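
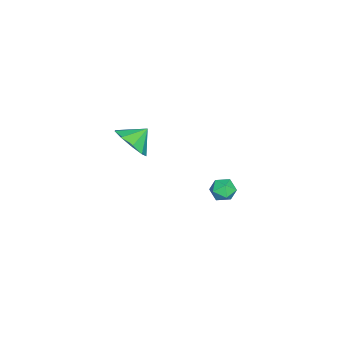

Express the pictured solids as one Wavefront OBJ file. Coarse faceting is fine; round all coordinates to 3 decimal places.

v -0.763 4.247 -4.378
v -0.299 4.148 -3.901
v -1.441 3.572 -3.859
v -0.977 3.473 -3.382
v -1.28 4.071 -3.437
v -0.861 4.488 -3.758
v -0.879 3.232 -4.002
v -0.46 3.649 -4.323
v -0.37 3.52 -3.669
v -0.619 4.039 -3.319
v -1.121 3.681 -4.441
v -1.37 4.2 -4.091
v 3.333 0.875 1.996
v 3.882 0.65 2.725
v 2.767 1.465 2.604
v 4.111 1.174 2.43
v 3.976 1.557 1.932
v 3.541 1.621 1.464
v 3.008 1.336 1.244
v 2.627 0.835 1.377
v 2.577 0.352 1.799
v 2.881 0.114 2.313
v 3.396 0.232 2.679
f 1 12 6
f 1 6 2
f 1 2 8
f 1 8 11
f 1 11 12
f 2 6 10
f 6 12 5
f 12 11 3
f 11 8 7
f 8 2 9
f 4 10 5
f 4 5 3
f 4 3 7
f 4 7 9
f 4 9 10
f 5 10 6
f 3 5 12
f 7 3 11
f 9 7 8
f 10 9 2
f 14 13 16
f 14 16 15
f 16 13 17
f 16 17 15
f 17 13 18
f 17 18 15
f 18 13 19
f 18 19 15
f 19 13 20
f 19 20 15
f 20 13 21
f 20 21 15
f 21 13 22
f 21 22 15
f 22 13 23
f 22 23 15
f 23 13 14
f 23 14 15



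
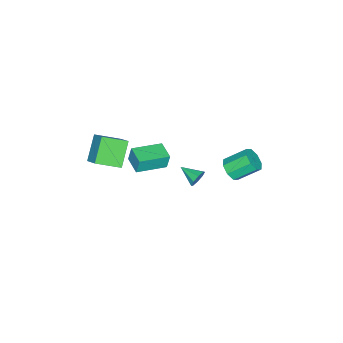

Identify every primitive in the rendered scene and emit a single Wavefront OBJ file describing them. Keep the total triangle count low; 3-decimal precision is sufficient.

v -3.024 -1.174 -4.058
v -2.768 -1.374 -4.598
v -3.196 -2.406 -3.682
v -2.44 -1.314 -4.249
v -2.454 -1.172 -3.789
v -2.801 -1.031 -3.486
v -3.279 -0.974 -3.517
v -3.607 -1.033 -3.866
v -3.593 -1.175 -4.326
v -3.246 -1.316 -4.629
v -3.299 0.767 -2.369
v -2.681 1.254 -2.514
v -3.343 2.38 -1.555
v -3.961 1.893 -1.411
v -3.137 1.328 -2.916
v -3.799 2.454 -1.957
v -3.688 1.074 -2.998
v -4.35 2.2 -2.039
v -4.011 0.64 -2.711
v -4.673 1.766 -1.752
v -3.917 0.28 -2.225
v -4.579 1.406 -1.266
v -3.461 0.206 -1.823
v -4.123 1.332 -0.864
v -2.91 0.46 -1.741
v -3.572 1.586 -0.782
v -2.587 0.894 -2.028
v -3.249 2.02 -1.069
v 0.616 -3.7 0.192
v 0.525 -3.539 1.185
v -0.828 -2.554 -0.125
v -0.918 -2.393 0.868
v 1.358 -2.787 0.112
v 1.268 -2.626 1.105
v -0.085 -1.641 -0.205
v -0.176 -1.48 0.788
v 3.837 -4.389 2.793
v 2.63 -4.627 3.966
v 2.986 -3.237 2.151
v 1.779 -3.474 3.324
v 4.381 -3.586 3.516
v 3.174 -3.823 4.689
v 3.53 -2.433 2.874
v 2.323 -2.671 4.047
f 2 1 4
f 2 4 3
f 4 1 5
f 4 5 3
f 5 1 6
f 5 6 3
f 6 1 7
f 6 7 3
f 7 1 8
f 7 8 3
f 8 1 9
f 8 9 3
f 9 1 10
f 9 10 3
f 10 1 2
f 10 2 3
f 12 11 15
f 12 15 13
f 13 15 16
f 13 16 14
f 15 11 17
f 15 17 16
f 16 17 18
f 16 18 14
f 17 11 19
f 17 19 18
f 18 19 20
f 18 20 14
f 19 11 21
f 19 21 20
f 20 21 22
f 20 22 14
f 21 11 23
f 21 23 22
f 22 23 24
f 22 24 14
f 23 11 25
f 23 25 24
f 24 25 26
f 24 26 14
f 25 11 27
f 25 27 26
f 26 27 28
f 26 28 14
f 27 11 12
f 27 12 28
f 28 12 13
f 28 13 14
f 30 32 29
f 33 30 29
f 29 32 31
f 31 33 29
f 30 36 32
f 34 30 33
f 34 36 30
f 32 36 31
f 35 33 31
f 31 36 35
f 35 34 33
f 36 34 35
f 38 40 37
f 41 38 37
f 37 40 39
f 39 41 37
f 38 44 40
f 42 38 41
f 42 44 38
f 40 44 39
f 43 41 39
f 39 44 43
f 43 42 41
f 44 42 43



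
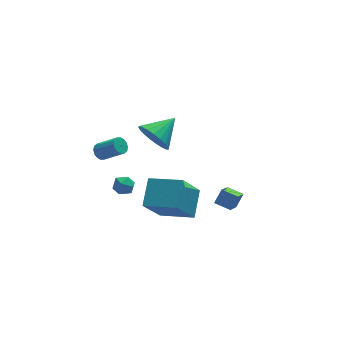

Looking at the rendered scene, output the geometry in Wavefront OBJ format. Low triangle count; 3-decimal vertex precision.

v -0.498 -0.973 3.482
v 0.043 -1.377 2.719
v 0.878 -0.367 4.138
v -0.052 -0.994 2.565
v -0.225 -0.607 2.57
v -0.445 -0.282 2.733
v -0.674 -0.078 3.026
v -0.873 -0.028 3.397
v -1.007 -0.141 3.783
v -1.053 -0.398 4.117
v -1.003 -0.755 4.342
v -0.866 -1.149 4.417
v -0.665 -1.512 4.332
v -0.435 -1.783 4.099
v -0.217 -1.913 3.76
v -0.047 -1.881 3.372
v 0.045 -1.691 3.004
v -2.593 -0.95 0.298
v -2.041 -0.848 0.608
v -2.479 -1.972 0.432
v -1.927 -1.87 0.742
v -2.482 -1.696 1.011
v -2.553 -1.064 0.928
v -1.967 -1.756 0.112
v -2.038 -1.124 0.029
v -1.654 -1.346 0.493
v -1.972 -1.309 1.048
v -2.548 -1.511 -0.008
v -2.866 -1.474 0.547
v -2.014 3.197 -1.012
v -1.734 3.013 -1.423
v -0.845 2.259 -0.478
v -1.126 2.443 -0.068
v -1.611 3.247 -1.352
v -0.722 2.494 -0.407
v -1.595 3.468 -1.19
v -0.707 2.715 -0.245
v -1.692 3.617 -0.98
v -0.804 2.863 -0.036
v -1.875 3.652 -0.779
v -0.987 2.899 0.165
v -2.096 3.566 -0.641
v -1.207 2.812 0.304
v -2.295 3.381 -0.602
v -1.406 2.627 0.343
v -2.418 3.146 -0.673
v -1.529 2.393 0.272
v -2.433 2.925 -0.835
v -1.545 2.172 0.11
v -2.336 2.777 -1.044
v -1.448 2.023 -0.1
v -2.153 2.741 -1.245
v -1.265 1.988 -0.301
v -1.933 2.828 -1.384
v -1.044 2.074 -0.439
v -2.059 -3.76 1.046
v -1.328 -2.545 1.889
v -0.951 -3.179 -0.752
v -0.22 -1.964 0.092
v -0.66 -4.936 1.528
v 0.071 -3.721 2.372
v 0.448 -4.355 -0.269
v 1.179 -3.14 0.574
v 2.558 -1.659 -2.45
v 3.082 -1.344 -1.789
v 3.351 -0.505 -3.628
v 3.874 -0.19 -2.968
v 3.206 -2.31 -2.652
v 3.729 -1.995 -1.992
v 3.998 -1.156 -3.831
v 4.522 -0.841 -3.17
f 2 1 4
f 2 4 3
f 4 1 5
f 4 5 3
f 5 1 6
f 5 6 3
f 6 1 7
f 6 7 3
f 7 1 8
f 7 8 3
f 8 1 9
f 8 9 3
f 9 1 10
f 9 10 3
f 10 1 11
f 10 11 3
f 11 1 12
f 11 12 3
f 12 1 13
f 12 13 3
f 13 1 14
f 13 14 3
f 14 1 15
f 14 15 3
f 15 1 16
f 15 16 3
f 16 1 17
f 16 17 3
f 17 1 2
f 17 2 3
f 18 29 23
f 18 23 19
f 18 19 25
f 18 25 28
f 18 28 29
f 19 23 27
f 23 29 22
f 29 28 20
f 28 25 24
f 25 19 26
f 21 27 22
f 21 22 20
f 21 20 24
f 21 24 26
f 21 26 27
f 22 27 23
f 20 22 29
f 24 20 28
f 26 24 25
f 27 26 19
f 31 30 34
f 31 34 32
f 32 34 35
f 32 35 33
f 34 30 36
f 34 36 35
f 35 36 37
f 35 37 33
f 36 30 38
f 36 38 37
f 37 38 39
f 37 39 33
f 38 30 40
f 38 40 39
f 39 40 41
f 39 41 33
f 40 30 42
f 40 42 41
f 41 42 43
f 41 43 33
f 42 30 44
f 42 44 43
f 43 44 45
f 43 45 33
f 44 30 46
f 44 46 45
f 45 46 47
f 45 47 33
f 46 30 48
f 46 48 47
f 47 48 49
f 47 49 33
f 48 30 50
f 48 50 49
f 49 50 51
f 49 51 33
f 50 30 52
f 50 52 51
f 51 52 53
f 51 53 33
f 52 30 54
f 52 54 53
f 53 54 55
f 53 55 33
f 54 30 31
f 54 31 55
f 55 31 32
f 55 32 33
f 57 59 56
f 60 57 56
f 56 59 58
f 58 60 56
f 57 63 59
f 61 57 60
f 61 63 57
f 59 63 58
f 62 60 58
f 58 63 62
f 62 61 60
f 63 61 62
f 65 67 64
f 68 65 64
f 64 67 66
f 66 68 64
f 65 71 67
f 69 65 68
f 69 71 65
f 67 71 66
f 70 68 66
f 66 71 70
f 70 69 68
f 71 69 70



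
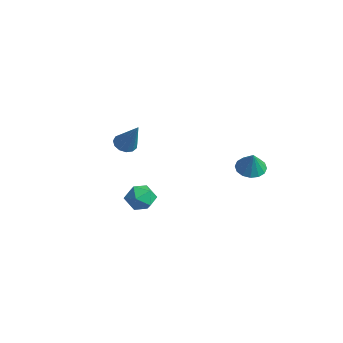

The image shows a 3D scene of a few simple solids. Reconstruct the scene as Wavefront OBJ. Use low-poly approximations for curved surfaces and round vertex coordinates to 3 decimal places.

v 3.677 3.876 0.686
v 4.115 4.542 0.622
v 4.143 3.684 1.874
v 3.754 4.666 0.783
v 3.373 4.578 0.919
v 3.073 4.303 0.992
v 2.935 3.912 0.984
v 2.995 3.512 0.895
v 3.238 3.21 0.751
v 3.599 3.086 0.589
v 3.98 3.173 0.454
v 4.28 3.449 0.38
v 4.418 3.839 0.389
v 4.358 4.239 0.477
v -3.562 0.876 -0.295
v -3.222 0.312 -0.465
v -2.458 1.024 1.415
v -3.028 0.605 -0.616
v -3.002 0.984 -0.665
v -3.155 1.329 -0.597
v -3.437 1.53 -0.432
v -3.758 1.523 -0.224
v -4.017 1.311 -0.038
v -4.132 0.96 0.066
v -4.066 0.583 0.056
v -3.839 0.299 -0.065
v -3.525 0.198 -0.259
v -0.143 0.11 -1.45
v 0.524 0.322 -2.023
v -0.084 -1.282 -1.897
v 0.583 -1.07 -2.47
v 0.731 -1.056 -1.578
v 0.695 -0.196 -1.302
v -0.255 -0.764 -2.618
v -0.291 0.096 -2.342
v 0.455 -0.218 -2.745
v 1.064 -0.399 -2.102
v -0.624 -0.561 -1.818
v -0.015 -0.742 -1.175
f 2 1 4
f 2 4 3
f 4 1 5
f 4 5 3
f 5 1 6
f 5 6 3
f 6 1 7
f 6 7 3
f 7 1 8
f 7 8 3
f 8 1 9
f 8 9 3
f 9 1 10
f 9 10 3
f 10 1 11
f 10 11 3
f 11 1 12
f 11 12 3
f 12 1 13
f 12 13 3
f 13 1 14
f 13 14 3
f 14 1 2
f 14 2 3
f 16 15 18
f 16 18 17
f 18 15 19
f 18 19 17
f 19 15 20
f 19 20 17
f 20 15 21
f 20 21 17
f 21 15 22
f 21 22 17
f 22 15 23
f 22 23 17
f 23 15 24
f 23 24 17
f 24 15 25
f 24 25 17
f 25 15 26
f 25 26 17
f 26 15 27
f 26 27 17
f 27 15 16
f 27 16 17
f 28 39 33
f 28 33 29
f 28 29 35
f 28 35 38
f 28 38 39
f 29 33 37
f 33 39 32
f 39 38 30
f 38 35 34
f 35 29 36
f 31 37 32
f 31 32 30
f 31 30 34
f 31 34 36
f 31 36 37
f 32 37 33
f 30 32 39
f 34 30 38
f 36 34 35
f 37 36 29



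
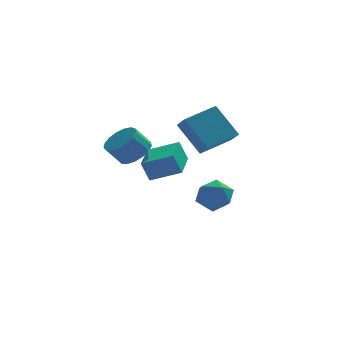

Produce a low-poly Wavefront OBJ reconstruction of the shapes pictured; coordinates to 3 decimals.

v -1.053 -4.377 -0.317
v -1.426 -4.272 0.691
v -0.482 -2.273 -0.323
v -0.855 -2.168 0.685
v 0.335 -4.752 0.235
v -0.038 -4.647 1.243
v 0.906 -2.648 0.229
v 0.533 -2.543 1.237
v 1.091 2.174 0.532
v 1.329 1.312 1.207
v 2.725 3.01 1.024
v 2.963 2.148 1.699
v 2.057 1.212 -1.039
v 2.295 0.35 -0.364
v 3.691 2.048 -0.547
v 3.929 1.186 0.128
v 2.559 -0.629 -2.038
v 3.318 -0.971 -2.61
v 1.482 -1.189 -3.13
v 2.241 -1.531 -3.702
v 2.041 -1.969 -2.814
v 2.706 -1.622 -2.139
v 2.094 -0.538 -3.601
v 2.759 -0.191 -2.926
v 3.03 -0.915 -3.575
v 2.997 -1.799 -3.089
v 1.803 -0.361 -2.651
v 1.77 -1.245 -2.165
v -1.217 -0.442 -0.134
v -0.484 -0.319 0.442
v -1.211 -0.436 1.39
v -1.943 -0.558 0.814
v -0.639 0.098 0.375
v -1.366 -0.019 1.323
v -0.927 0.391 0.191
v -1.653 0.275 1.139
v -1.28 0.494 -0.067
v -2.007 0.377 0.881
v -1.62 0.382 -0.341
v -2.346 0.265 0.607
v -1.866 0.082 -0.567
v -2.593 -0.035 0.381
v -1.965 -0.339 -0.694
v -2.691 -0.456 0.254
v -1.891 -0.783 -0.693
v -2.618 -0.9 0.255
v -1.664 -1.148 -0.563
v -2.39 -1.265 0.385
v -1.333 -1.352 -0.336
v -2.06 -1.469 0.612
v -0.977 -1.347 -0.062
v -1.703 -1.464 0.886
v -0.675 -1.135 0.196
v -1.401 -1.252 1.144
v -0.497 -0.764 0.378
v -1.224 -0.881 1.326
f 2 4 1
f 5 2 1
f 1 4 3
f 3 5 1
f 2 8 4
f 6 2 5
f 6 8 2
f 4 8 3
f 7 5 3
f 3 8 7
f 7 6 5
f 8 6 7
f 10 12 9
f 13 10 9
f 9 12 11
f 11 13 9
f 10 16 12
f 14 10 13
f 14 16 10
f 12 16 11
f 15 13 11
f 11 16 15
f 15 14 13
f 16 14 15
f 17 28 22
f 17 22 18
f 17 18 24
f 17 24 27
f 17 27 28
f 18 22 26
f 22 28 21
f 28 27 19
f 27 24 23
f 24 18 25
f 20 26 21
f 20 21 19
f 20 19 23
f 20 23 25
f 20 25 26
f 21 26 22
f 19 21 28
f 23 19 27
f 25 23 24
f 26 25 18
f 30 29 33
f 30 33 31
f 31 33 34
f 31 34 32
f 33 29 35
f 33 35 34
f 34 35 36
f 34 36 32
f 35 29 37
f 35 37 36
f 36 37 38
f 36 38 32
f 37 29 39
f 37 39 38
f 38 39 40
f 38 40 32
f 39 29 41
f 39 41 40
f 40 41 42
f 40 42 32
f 41 29 43
f 41 43 42
f 42 43 44
f 42 44 32
f 43 29 45
f 43 45 44
f 44 45 46
f 44 46 32
f 45 29 47
f 45 47 46
f 46 47 48
f 46 48 32
f 47 29 49
f 47 49 48
f 48 49 50
f 48 50 32
f 49 29 51
f 49 51 50
f 50 51 52
f 50 52 32
f 51 29 53
f 51 53 52
f 52 53 54
f 52 54 32
f 53 29 55
f 53 55 54
f 54 55 56
f 54 56 32
f 55 29 30
f 55 30 56
f 56 30 31
f 56 31 32



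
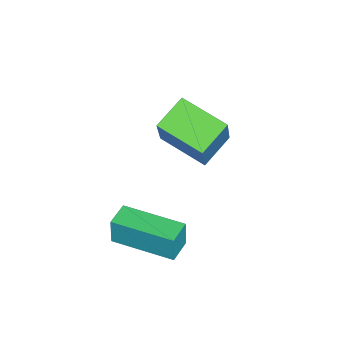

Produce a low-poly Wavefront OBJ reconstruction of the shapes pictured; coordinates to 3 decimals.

v -0.304 -2.197 -3.002
v -0.263 -2.19 -1.943
v -0.082 -0.038 -3.024
v -0.041 -0.032 -1.964
v 0.581 -2.288 -3.036
v 0.622 -2.282 -1.976
v 0.803 -0.13 -3.057
v 0.844 -0.123 -1.998
v -4.491 -1.572 -0.657
v -3.427 -1.317 1.065
v -4.06 0.109 -1.171
v -2.996 0.363 0.55
v -3.384 -2.043 -1.27
v -2.32 -1.789 0.451
v -2.953 -0.363 -1.785
v -1.889 -0.108 -0.063
f 2 4 1
f 5 2 1
f 1 4 3
f 3 5 1
f 2 8 4
f 6 2 5
f 6 8 2
f 4 8 3
f 7 5 3
f 3 8 7
f 7 6 5
f 8 6 7
f 10 12 9
f 13 10 9
f 9 12 11
f 11 13 9
f 10 16 12
f 14 10 13
f 14 16 10
f 12 16 11
f 15 13 11
f 11 16 15
f 15 14 13
f 16 14 15



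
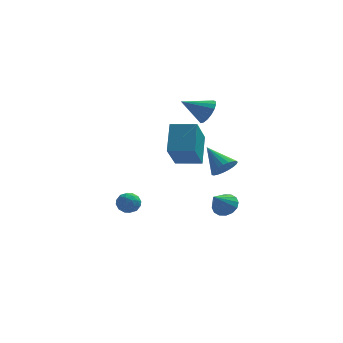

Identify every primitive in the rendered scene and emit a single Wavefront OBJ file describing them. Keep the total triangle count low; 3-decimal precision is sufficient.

v -2.54 0.965 -2.808
v -2.031 1.065 -2.379
v -2.669 -0.045 -2.421
v -2.16 0.055 -1.992
v -2.741 0.385 -1.909
v -2.661 1.009 -2.148
v -2.039 0.011 -2.652
v -1.959 0.635 -2.891
v -1.722 0.475 -2.282
v -2.155 0.707 -1.823
v -2.545 0.313 -2.977
v -2.978 0.545 -2.518
v -2.274 1.103 -2.628
v -2.426 -0.083 -2.172
v -2.767 0.111 -2.124
v -2.468 0.169 -1.871
v -2.644 1.071 -2.492
v -2.346 1.129 -2.239
v -2.762 0.73 -1.963
v -2.354 -0.109 -2.561
v -2.056 -0.051 -2.308
v -2.232 0.851 -2.929
v -1.933 0.909 -2.676
v -1.938 0.29 -2.837
v -1.794 0.816 -2.318
v -1.869 0.222 -2.091
v -1.798 0.196 -2.479
v -1.751 0.563 -2.62
v -2.048 0.952 -2.048
v -2.124 0.358 -1.821
v -2.465 0.552 -1.772
v -2.419 0.919 -1.913
v -1.866 0.605 -1.992
v -2.576 0.662 -2.979
v -2.652 0.068 -2.752
v -2.281 0.101 -2.887
v -2.235 0.468 -3.028
v -2.831 0.798 -2.709
v -2.906 0.204 -2.482
v -2.949 0.457 -2.18
v -2.902 0.824 -2.321
v -2.834 0.415 -2.808
v 2.389 -1.378 -1.529
v 2.922 -1.234 -1.082
v 1.811 -2.142 -0.591
v 2.673 -0.97 -1.021
v 2.348 -0.816 -1.097
v 2.034 -0.813 -1.288
v 1.815 -0.961 -1.543
v 1.75 -1.221 -1.795
v 1.856 -1.523 -1.975
v 2.105 -1.786 -2.036
v 2.431 -1.94 -1.961
v 2.745 -1.944 -1.77
v 2.963 -1.796 -1.514
v 3.028 -1.536 -1.263
v 2.369 0.5 0.069
v 2.797 0.288 0.659
v 1.491 1.46 1.051
v 2.954 0.54 0.552
v 3.009 0.786 0.361
v 2.954 0.982 0.12
v 2.797 1.095 -0.13
v 2.567 1.105 -0.346
v 2.302 1.01 -0.49
v 2.048 0.827 -0.538
v 1.851 0.588 -0.48
v 1.742 0.333 -0.328
v 1.742 0.107 -0.107
v 1.851 -0.051 0.145
v 2.049 -0.114 0.383
v 2.302 -0.07 0.567
v 2.567 0.072 0.665
v 0.019 -3.395 2.261
v -0.331 -4.772 3.725
v 0.123 -2.178 3.43
v -0.227 -3.556 4.894
v 1.287 -3.604 2.366
v 0.937 -4.982 3.83
v 1.391 -2.388 3.535
v 1.041 -3.765 4.999
v 1.52 1.696 3.405
v 1.904 1.828 4.083
v 0.22 1.524 4.175
v 1.793 2.172 3.973
v 1.62 2.408 3.733
v 1.424 2.48 3.418
v 1.25 2.372 3.1
v 1.137 2.11 2.852
v 1.113 1.752 2.731
v 1.181 1.382 2.764
v 1.328 1.083 2.944
v 1.518 0.925 3.23
v 1.708 0.943 3.556
v 1.856 1.134 3.848
v 1.926 1.453 4.038
f 1 38 17
f 38 12 41
f 17 41 6
f 38 41 17
f 1 17 13
f 17 6 18
f 13 18 2
f 17 18 13
f 1 13 22
f 13 2 23
f 22 23 8
f 13 23 22
f 1 22 34
f 22 8 37
f 34 37 11
f 22 37 34
f 1 34 38
f 34 11 42
f 38 42 12
f 34 42 38
f 2 18 29
f 18 6 32
f 29 32 10
f 18 32 29
f 6 41 19
f 41 12 40
f 19 40 5
f 41 40 19
f 12 42 39
f 42 11 35
f 39 35 3
f 42 35 39
f 11 37 36
f 37 8 24
f 36 24 7
f 37 24 36
f 8 23 28
f 23 2 25
f 28 25 9
f 23 25 28
f 4 30 16
f 30 10 31
f 16 31 5
f 30 31 16
f 4 16 14
f 16 5 15
f 14 15 3
f 16 15 14
f 4 14 21
f 14 3 20
f 21 20 7
f 14 20 21
f 4 21 26
f 21 7 27
f 26 27 9
f 21 27 26
f 4 26 30
f 26 9 33
f 30 33 10
f 26 33 30
f 5 31 19
f 31 10 32
f 19 32 6
f 31 32 19
f 3 15 39
f 15 5 40
f 39 40 12
f 15 40 39
f 7 20 36
f 20 3 35
f 36 35 11
f 20 35 36
f 9 27 28
f 27 7 24
f 28 24 8
f 27 24 28
f 10 33 29
f 33 9 25
f 29 25 2
f 33 25 29
f 44 43 46
f 44 46 45
f 46 43 47
f 46 47 45
f 47 43 48
f 47 48 45
f 48 43 49
f 48 49 45
f 49 43 50
f 49 50 45
f 50 43 51
f 50 51 45
f 51 43 52
f 51 52 45
f 52 43 53
f 52 53 45
f 53 43 54
f 53 54 45
f 54 43 55
f 54 55 45
f 55 43 56
f 55 56 45
f 56 43 44
f 56 44 45
f 58 57 60
f 58 60 59
f 60 57 61
f 60 61 59
f 61 57 62
f 61 62 59
f 62 57 63
f 62 63 59
f 63 57 64
f 63 64 59
f 64 57 65
f 64 65 59
f 65 57 66
f 65 66 59
f 66 57 67
f 66 67 59
f 67 57 68
f 67 68 59
f 68 57 69
f 68 69 59
f 69 57 70
f 69 70 59
f 70 57 71
f 70 71 59
f 71 57 72
f 71 72 59
f 72 57 73
f 72 73 59
f 73 57 58
f 73 58 59
f 75 77 74
f 78 75 74
f 74 77 76
f 76 78 74
f 75 81 77
f 79 75 78
f 79 81 75
f 77 81 76
f 80 78 76
f 76 81 80
f 80 79 78
f 81 79 80
f 83 82 85
f 83 85 84
f 85 82 86
f 85 86 84
f 86 82 87
f 86 87 84
f 87 82 88
f 87 88 84
f 88 82 89
f 88 89 84
f 89 82 90
f 89 90 84
f 90 82 91
f 90 91 84
f 91 82 92
f 91 92 84
f 92 82 93
f 92 93 84
f 93 82 94
f 93 94 84
f 94 82 95
f 94 95 84
f 95 82 96
f 95 96 84
f 96 82 83
f 96 83 84



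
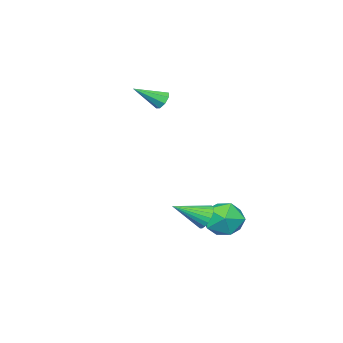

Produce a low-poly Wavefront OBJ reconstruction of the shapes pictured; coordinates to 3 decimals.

v -0.103 3.116 -3.442
v 0.648 2.789 -4.288
v -0.348 1.291 -2.952
v 0.403 0.964 -3.798
v 0.798 1.544 -2.852
v 0.949 2.672 -3.155
v -0.649 1.408 -4.085
v -0.498 2.536 -4.388
v 0.311 1.733 -4.685
v 1.205 1.817 -3.923
v -0.905 2.263 -3.317
v -0.011 2.347 -2.555
v -2.166 -3.397 2.441
v -1.934 -3.611 1.93
v -1.014 -4.343 3.359
v -1.728 -3.224 2.069
v -1.778 -2.94 2.426
v -2.055 -2.923 2.791
v -2.398 -3.184 2.952
v -2.604 -3.57 2.813
v -2.554 -3.855 2.456
v -2.276 -3.872 2.091
v 2.47 2.69 -2.533
v 3.031 3.03 -2.853
v 3.61 1.57 -1.727
v 3.002 3.187 -2.595
v 2.881 3.257 -2.325
v 2.689 3.23 -2.092
v 2.459 3.109 -1.935
v 2.231 2.916 -1.881
v 2.044 2.684 -1.94
v 1.931 2.453 -2.102
v 1.912 2.263 -2.338
v 1.989 2.147 -2.608
v 2.149 2.125 -2.865
v 2.365 2.201 -3.064
v 2.599 2.361 -3.172
v 2.811 2.579 -3.169
v 2.964 2.815 -3.056
f 1 12 6
f 1 6 2
f 1 2 8
f 1 8 11
f 1 11 12
f 2 6 10
f 6 12 5
f 12 11 3
f 11 8 7
f 8 2 9
f 4 10 5
f 4 5 3
f 4 3 7
f 4 7 9
f 4 9 10
f 5 10 6
f 3 5 12
f 7 3 11
f 9 7 8
f 10 9 2
f 14 13 16
f 14 16 15
f 16 13 17
f 16 17 15
f 17 13 18
f 17 18 15
f 18 13 19
f 18 19 15
f 19 13 20
f 19 20 15
f 20 13 21
f 20 21 15
f 21 13 22
f 21 22 15
f 22 13 14
f 22 14 15
f 24 23 26
f 24 26 25
f 26 23 27
f 26 27 25
f 27 23 28
f 27 28 25
f 28 23 29
f 28 29 25
f 29 23 30
f 29 30 25
f 30 23 31
f 30 31 25
f 31 23 32
f 31 32 25
f 32 23 33
f 32 33 25
f 33 23 34
f 33 34 25
f 34 23 35
f 34 35 25
f 35 23 36
f 35 36 25
f 36 23 37
f 36 37 25
f 37 23 38
f 37 38 25
f 38 23 39
f 38 39 25
f 39 23 24
f 39 24 25



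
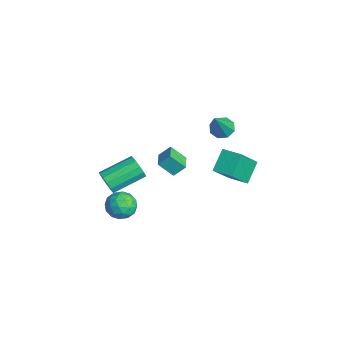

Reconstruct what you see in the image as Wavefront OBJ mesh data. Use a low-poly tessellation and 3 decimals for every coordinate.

v 0.886 0.762 2.091
v 1.269 0.403 1.725
v 1.754 0.058 3.689
v 1.458 0.845 1.817
v 1.312 1.239 2.069
v 0.917 1.353 2.335
v 0.503 1.121 2.457
v 0.314 0.679 2.365
v 0.46 0.285 2.112
v 0.855 0.171 1.847
v -1.907 -4.259 -3.153
v -1.532 -4.015 -3.704
v -1.758 -2.257 -3.079
v -2.133 -2.501 -2.527
v -1.914 -4.022 -3.822
v -2.14 -2.264 -3.197
v -2.294 -4.105 -3.727
v -2.52 -2.346 -3.102
v -2.551 -4.236 -3.45
v -2.777 -2.478 -2.825
v -2.604 -4.375 -3.079
v -2.829 -2.616 -2.454
v -2.435 -4.477 -2.731
v -2.661 -2.718 -2.106
v -2.099 -4.51 -2.517
v -2.325 -2.751 -1.891
v -1.702 -4.463 -2.504
v -1.927 -2.705 -1.879
v -1.37 -4.352 -2.698
v -1.595 -2.593 -2.073
v -1.208 -4.211 -3.036
v -1.434 -2.453 -2.411
v -1.269 -4.086 -3.411
v -1.495 -2.327 -2.786
v -2.588 -1.326 -2.329
v -2.464 -0.73 -1.737
v -2.228 -0.632 -3.103
v -2.104 -0.036 -2.511
v -1.636 -1.664 -2.189
v -1.512 -1.068 -1.597
v -1.276 -0.97 -2.963
v -1.152 -0.374 -2.371
v -0.639 -3.768 -2.881
v 0.157 -3.504 -3.03
v -0.617 -4.496 -4.05
v 0.179 -4.232 -4.199
v 0.022 -4.77 -3.557
v 0.008 -4.319 -2.835
v -0.468 -3.681 -4.245
v -0.482 -3.23 -3.523
v 0.263 -3.45 -3.873
v 0.565 -4.123 -3.448
v -1.025 -3.877 -3.632
v -0.723 -4.55 -3.207
v -0.243 -3.572 -2.853
v -0.217 -4.428 -4.227
v -0.309 -4.744 -3.85
v 0.159 -4.589 -3.938
v -0.331 -4.051 -2.738
v 0.137 -3.896 -2.826
v 0.058 -4.64 -3.136
v -0.597 -4.104 -4.254
v -0.129 -3.949 -4.342
v -0.619 -3.411 -3.142
v -0.151 -3.256 -3.23
v -0.518 -3.36 -3.944
v 0.287 -3.385 -3.436
v 0.3 -3.813 -4.123
v -0.08 -3.489 -4.15
v -0.088 -3.224 -3.726
v 0.465 -3.781 -3.186
v 0.478 -4.209 -3.873
v 0.385 -4.525 -3.496
v 0.377 -4.26 -3.071
v 0.527 -3.749 -3.682
v -0.938 -3.791 -3.207
v -0.925 -4.219 -3.894
v -0.837 -3.74 -4.009
v -0.845 -3.475 -3.584
v -0.76 -4.187 -2.957
v -0.747 -4.615 -3.644
v -0.372 -4.776 -3.354
v -0.38 -4.511 -2.93
v -0.987 -4.251 -3.398
v 3.671 -0.662 1.61
v 3.002 0.042 2.444
v 3.004 0.405 0.174
v 2.336 1.11 1.008
v 4.464 -0.03 1.712
v 3.796 0.675 2.546
v 3.798 1.038 0.276
v 3.129 1.742 1.11
f 2 1 4
f 2 4 3
f 4 1 5
f 4 5 3
f 5 1 6
f 5 6 3
f 6 1 7
f 6 7 3
f 7 1 8
f 7 8 3
f 8 1 9
f 8 9 3
f 9 1 10
f 9 10 3
f 10 1 2
f 10 2 3
f 12 11 15
f 12 15 13
f 13 15 16
f 13 16 14
f 15 11 17
f 15 17 16
f 16 17 18
f 16 18 14
f 17 11 19
f 17 19 18
f 18 19 20
f 18 20 14
f 19 11 21
f 19 21 20
f 20 21 22
f 20 22 14
f 21 11 23
f 21 23 22
f 22 23 24
f 22 24 14
f 23 11 25
f 23 25 24
f 24 25 26
f 24 26 14
f 25 11 27
f 25 27 26
f 26 27 28
f 26 28 14
f 27 11 29
f 27 29 28
f 28 29 30
f 28 30 14
f 29 11 31
f 29 31 30
f 30 31 32
f 30 32 14
f 31 11 33
f 31 33 32
f 32 33 34
f 32 34 14
f 33 11 12
f 33 12 34
f 34 12 13
f 34 13 14
f 36 38 35
f 39 36 35
f 35 38 37
f 37 39 35
f 36 42 38
f 40 36 39
f 40 42 36
f 38 42 37
f 41 39 37
f 37 42 41
f 41 40 39
f 42 40 41
f 43 80 59
f 80 54 83
f 59 83 48
f 80 83 59
f 43 59 55
f 59 48 60
f 55 60 44
f 59 60 55
f 43 55 64
f 55 44 65
f 64 65 50
f 55 65 64
f 43 64 76
f 64 50 79
f 76 79 53
f 64 79 76
f 43 76 80
f 76 53 84
f 80 84 54
f 76 84 80
f 44 60 71
f 60 48 74
f 71 74 52
f 60 74 71
f 48 83 61
f 83 54 82
f 61 82 47
f 83 82 61
f 54 84 81
f 84 53 77
f 81 77 45
f 84 77 81
f 53 79 78
f 79 50 66
f 78 66 49
f 79 66 78
f 50 65 70
f 65 44 67
f 70 67 51
f 65 67 70
f 46 72 58
f 72 52 73
f 58 73 47
f 72 73 58
f 46 58 56
f 58 47 57
f 56 57 45
f 58 57 56
f 46 56 63
f 56 45 62
f 63 62 49
f 56 62 63
f 46 63 68
f 63 49 69
f 68 69 51
f 63 69 68
f 46 68 72
f 68 51 75
f 72 75 52
f 68 75 72
f 47 73 61
f 73 52 74
f 61 74 48
f 73 74 61
f 45 57 81
f 57 47 82
f 81 82 54
f 57 82 81
f 49 62 78
f 62 45 77
f 78 77 53
f 62 77 78
f 51 69 70
f 69 49 66
f 70 66 50
f 69 66 70
f 52 75 71
f 75 51 67
f 71 67 44
f 75 67 71
f 86 88 85
f 89 86 85
f 85 88 87
f 87 89 85
f 86 92 88
f 90 86 89
f 90 92 86
f 88 92 87
f 91 89 87
f 87 92 91
f 91 90 89
f 92 90 91



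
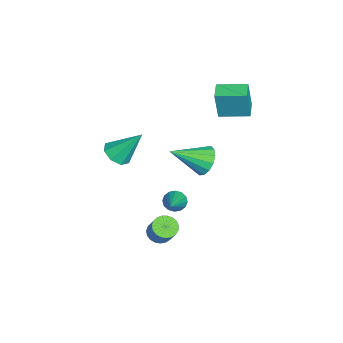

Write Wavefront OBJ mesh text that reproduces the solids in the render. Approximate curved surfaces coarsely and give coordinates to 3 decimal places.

v 2.533 -0.021 2.028
v 2.838 0.466 2.694
v 3.027 -1.679 3.012
v 2.399 0.393 2.792
v 1.996 0.21 2.686
v 1.737 -0.036 2.403
v 1.691 -0.277 2.019
v 1.871 -0.45 1.638
v 2.228 -0.509 1.361
v 2.667 -0.436 1.263
v 3.07 -0.253 1.37
v 3.329 -0.007 1.652
v 3.375 0.235 2.036
v 3.195 0.408 2.417
v 1.055 -4.421 1.007
v 1.785 -4.146 0.755
v 1.125 -3.179 2.573
v 1.308 -3.816 0.515
v 0.683 -3.841 0.563
v 0.275 -4.206 0.871
v 0.325 -4.697 1.259
v 0.802 -5.027 1.499
v 1.427 -5.002 1.451
v 1.834 -4.637 1.143
v -2.318 0.352 2.319
v -2.115 0.16 4.006
v -2.278 1.932 2.494
v -2.075 1.74 4.181
v -1.325 0.34 2.199
v -1.122 0.148 3.886
v -1.285 1.92 2.374
v -1.082 1.728 4.061
v 2.542 -1.463 -1.172
v 2.873 -1.461 -1.685
v 4.258 -1.517 -0.068
v 2.834 -1.156 -1.611
v 2.718 -0.934 -1.419
v 2.555 -0.854 -1.161
v 2.388 -0.936 -0.906
v 2.263 -1.16 -0.722
v 2.212 -1.466 -0.659
v 2.251 -1.77 -0.733
v 2.367 -1.993 -0.924
v 2.53 -2.073 -1.182
v 2.697 -1.99 -1.437
v 2.822 -1.766 -1.621
v 2.597 -2.213 -3.623
v 3.098 -2.629 -3.778
v 3.704 -2.284 -2.752
v 3.203 -1.867 -2.597
v 3.178 -2.394 -3.904
v 3.783 -2.049 -2.878
v 3.157 -2.127 -3.982
v 3.762 -1.782 -2.956
v 3.039 -1.875 -3.997
v 3.644 -1.53 -2.971
v 2.845 -1.681 -3.948
v 3.45 -1.336 -2.922
v 2.608 -1.58 -3.842
v 3.213 -1.234 -2.816
v 2.369 -1.587 -3.699
v 2.975 -1.242 -2.673
v 2.17 -1.703 -3.542
v 2.775 -1.358 -2.516
v 2.045 -1.907 -3.4
v 2.65 -1.562 -2.374
v 2.015 -2.163 -3.296
v 2.62 -1.818 -2.27
v 2.086 -2.429 -3.248
v 2.691 -2.084 -2.222
v 2.245 -2.657 -3.266
v 2.85 -2.311 -2.24
v 2.465 -2.808 -3.345
v 3.071 -2.463 -2.319
v 2.708 -2.856 -3.472
v 3.314 -2.511 -2.446
v 2.932 -2.793 -3.625
v 3.538 -2.448 -2.6
f 2 1 4
f 2 4 3
f 4 1 5
f 4 5 3
f 5 1 6
f 5 6 3
f 6 1 7
f 6 7 3
f 7 1 8
f 7 8 3
f 8 1 9
f 8 9 3
f 9 1 10
f 9 10 3
f 10 1 11
f 10 11 3
f 11 1 12
f 11 12 3
f 12 1 13
f 12 13 3
f 13 1 14
f 13 14 3
f 14 1 2
f 14 2 3
f 16 15 18
f 16 18 17
f 18 15 19
f 18 19 17
f 19 15 20
f 19 20 17
f 20 15 21
f 20 21 17
f 21 15 22
f 21 22 17
f 22 15 23
f 22 23 17
f 23 15 24
f 23 24 17
f 24 15 16
f 24 16 17
f 26 28 25
f 29 26 25
f 25 28 27
f 27 29 25
f 26 32 28
f 30 26 29
f 30 32 26
f 28 32 27
f 31 29 27
f 27 32 31
f 31 30 29
f 32 30 31
f 34 33 36
f 34 36 35
f 36 33 37
f 36 37 35
f 37 33 38
f 37 38 35
f 38 33 39
f 38 39 35
f 39 33 40
f 39 40 35
f 40 33 41
f 40 41 35
f 41 33 42
f 41 42 35
f 42 33 43
f 42 43 35
f 43 33 44
f 43 44 35
f 44 33 45
f 44 45 35
f 45 33 46
f 45 46 35
f 46 33 34
f 46 34 35
f 48 47 51
f 48 51 49
f 49 51 52
f 49 52 50
f 51 47 53
f 51 53 52
f 52 53 54
f 52 54 50
f 53 47 55
f 53 55 54
f 54 55 56
f 54 56 50
f 55 47 57
f 55 57 56
f 56 57 58
f 56 58 50
f 57 47 59
f 57 59 58
f 58 59 60
f 58 60 50
f 59 47 61
f 59 61 60
f 60 61 62
f 60 62 50
f 61 47 63
f 61 63 62
f 62 63 64
f 62 64 50
f 63 47 65
f 63 65 64
f 64 65 66
f 64 66 50
f 65 47 67
f 65 67 66
f 66 67 68
f 66 68 50
f 67 47 69
f 67 69 68
f 68 69 70
f 68 70 50
f 69 47 71
f 69 71 70
f 70 71 72
f 70 72 50
f 71 47 73
f 71 73 72
f 72 73 74
f 72 74 50
f 73 47 75
f 73 75 74
f 74 75 76
f 74 76 50
f 75 47 77
f 75 77 76
f 76 77 78
f 76 78 50
f 77 47 48
f 77 48 78
f 78 48 49
f 78 49 50



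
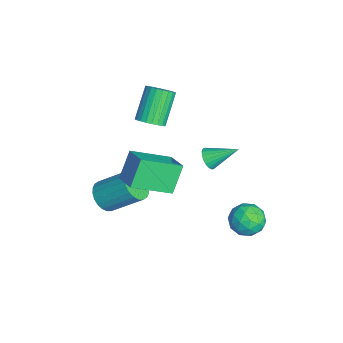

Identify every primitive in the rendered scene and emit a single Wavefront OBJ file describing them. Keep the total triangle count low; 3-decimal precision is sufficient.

v 1.73 3.16 -2.498
v 2.153 3.8 -2.996
v 2.947 2.32 -2.544
v 3.37 2.96 -3.042
v 3.171 3.121 -2.164
v 2.418 3.64 -2.135
v 2.682 2.48 -3.405
v 1.929 2.999 -3.376
v 2.741 3.38 -3.556
v 3.043 3.776 -2.789
v 2.057 2.344 -2.751
v 2.359 2.74 -1.984
v 1.834 3.554 -2.743
v 3.266 2.566 -2.797
v 3.148 2.661 -2.281
v 3.397 3.037 -2.573
v 1.99 3.46 -2.237
v 2.239 3.836 -2.53
v 2.837 3.437 -2.04
v 2.861 2.284 -3.01
v 3.11 2.66 -3.303
v 1.703 3.083 -2.967
v 1.952 3.459 -3.259
v 2.263 2.683 -3.5
v 2.429 3.683 -3.365
v 3.145 3.189 -3.392
v 2.74 2.907 -3.605
v 2.297 3.212 -3.588
v 2.607 3.916 -2.914
v 3.322 3.422 -2.941
v 3.205 3.517 -2.425
v 2.763 3.822 -2.408
v 2.952 3.669 -3.243
v 1.778 2.698 -2.599
v 2.493 2.204 -2.626
v 2.337 2.298 -3.132
v 1.895 2.603 -3.115
v 1.955 2.931 -2.148
v 2.671 2.437 -2.175
v 2.803 2.908 -1.952
v 2.36 3.213 -1.935
v 2.148 2.451 -2.297
v -1.112 -3.14 -4.327
v -0.743 -2.705 -4.971
v -0.3 -1.225 -3.717
v -0.668 -1.66 -3.073
v -1.059 -2.594 -4.99
v -0.616 -1.114 -3.736
v -1.384 -2.567 -4.908
v -0.94 -1.087 -3.654
v -1.666 -2.627 -4.737
v -1.223 -1.146 -3.483
v -1.865 -2.764 -4.504
v -1.421 -1.284 -3.25
v -1.948 -2.96 -4.244
v -1.505 -1.479 -2.99
v -1.905 -3.182 -3.997
v -1.461 -1.702 -2.743
v -1.74 -3.398 -3.8
v -1.297 -1.918 -2.546
v -1.48 -3.575 -3.683
v -1.037 -2.095 -2.429
v -1.164 -3.686 -3.664
v -0.721 -2.206 -2.41
v -0.84 -3.713 -3.746
v -0.396 -2.233 -2.492
v -0.557 -3.654 -3.917
v -0.114 -2.173 -2.663
v -0.359 -3.516 -4.15
v 0.085 -2.036 -2.896
v -0.275 -3.321 -4.41
v 0.168 -1.84 -3.156
v -0.319 -3.098 -4.657
v 0.125 -1.618 -3.403
v -0.483 -2.882 -4.854
v -0.04 -1.402 -3.6
v 1.223 -2.065 1.513
v 2.339 -1.639 1.97
v 0.904 -0.194 0.547
v 2.021 0.232 1.004
v 1.939 -2.592 0.256
v 3.056 -2.166 0.713
v 1.621 -0.721 -0.71
v 2.737 -0.295 -0.253
v -1.66 -0.95 0.638
v -1.095 -0.637 0.977
v -2.234 -0.056 2.341
v -2.8 -0.37 2.002
v -1.185 -0.424 0.811
v -2.325 0.157 2.175
v -1.347 -0.291 0.618
v -2.487 0.29 1.982
v -1.558 -0.259 0.429
v -2.697 0.322 1.793
v -1.783 -0.331 0.271
v -2.923 0.25 1.635
v -1.99 -0.498 0.17
v -3.13 0.083 1.534
v -2.147 -0.734 0.139
v -3.287 -0.153 1.503
v -2.23 -1.003 0.184
v -3.369 -0.422 1.548
v -2.226 -1.264 0.299
v -3.365 -0.683 1.663
v -2.135 -1.477 0.465
v -3.275 -0.896 1.829
v -1.973 -1.61 0.658
v -3.113 -1.029 2.022
v -1.763 -1.642 0.847
v -2.902 -1.061 2.211
v -1.537 -1.57 1.005
v -2.677 -0.989 2.369
v -1.33 -1.403 1.106
v -2.47 -0.822 2.47
v -1.173 -1.167 1.137
v -2.313 -0.586 2.501
v -1.091 -0.898 1.092
v -2.23 -0.317 2.456
v -2.956 1.898 -3.718
v -2.544 2.096 -4.153
v -2.724 3.302 -2.862
v -2.771 2.19 -4.245
v -3.029 2.233 -4.247
v -3.275 2.219 -4.157
v -3.465 2.149 -3.991
v -3.568 2.036 -3.778
v -3.564 1.899 -3.555
v -3.456 1.762 -3.36
v -3.261 1.649 -3.227
v -3.013 1.579 -3.178
v -2.755 1.564 -3.224
v -2.532 1.606 -3.354
v -2.383 1.7 -3.548
v -2.332 1.828 -3.771
v -2.389 1.968 -3.985
f 1 38 17
f 38 12 41
f 17 41 6
f 38 41 17
f 1 17 13
f 17 6 18
f 13 18 2
f 17 18 13
f 1 13 22
f 13 2 23
f 22 23 8
f 13 23 22
f 1 22 34
f 22 8 37
f 34 37 11
f 22 37 34
f 1 34 38
f 34 11 42
f 38 42 12
f 34 42 38
f 2 18 29
f 18 6 32
f 29 32 10
f 18 32 29
f 6 41 19
f 41 12 40
f 19 40 5
f 41 40 19
f 12 42 39
f 42 11 35
f 39 35 3
f 42 35 39
f 11 37 36
f 37 8 24
f 36 24 7
f 37 24 36
f 8 23 28
f 23 2 25
f 28 25 9
f 23 25 28
f 4 30 16
f 30 10 31
f 16 31 5
f 30 31 16
f 4 16 14
f 16 5 15
f 14 15 3
f 16 15 14
f 4 14 21
f 14 3 20
f 21 20 7
f 14 20 21
f 4 21 26
f 21 7 27
f 26 27 9
f 21 27 26
f 4 26 30
f 26 9 33
f 30 33 10
f 26 33 30
f 5 31 19
f 31 10 32
f 19 32 6
f 31 32 19
f 3 15 39
f 15 5 40
f 39 40 12
f 15 40 39
f 7 20 36
f 20 3 35
f 36 35 11
f 20 35 36
f 9 27 28
f 27 7 24
f 28 24 8
f 27 24 28
f 10 33 29
f 33 9 25
f 29 25 2
f 33 25 29
f 44 43 47
f 44 47 45
f 45 47 48
f 45 48 46
f 47 43 49
f 47 49 48
f 48 49 50
f 48 50 46
f 49 43 51
f 49 51 50
f 50 51 52
f 50 52 46
f 51 43 53
f 51 53 52
f 52 53 54
f 52 54 46
f 53 43 55
f 53 55 54
f 54 55 56
f 54 56 46
f 55 43 57
f 55 57 56
f 56 57 58
f 56 58 46
f 57 43 59
f 57 59 58
f 58 59 60
f 58 60 46
f 59 43 61
f 59 61 60
f 60 61 62
f 60 62 46
f 61 43 63
f 61 63 62
f 62 63 64
f 62 64 46
f 63 43 65
f 63 65 64
f 64 65 66
f 64 66 46
f 65 43 67
f 65 67 66
f 66 67 68
f 66 68 46
f 67 43 69
f 67 69 68
f 68 69 70
f 68 70 46
f 69 43 71
f 69 71 70
f 70 71 72
f 70 72 46
f 71 43 73
f 71 73 72
f 72 73 74
f 72 74 46
f 73 43 75
f 73 75 74
f 74 75 76
f 74 76 46
f 75 43 44
f 75 44 76
f 76 44 45
f 76 45 46
f 78 80 77
f 81 78 77
f 77 80 79
f 79 81 77
f 78 84 80
f 82 78 81
f 82 84 78
f 80 84 79
f 83 81 79
f 79 84 83
f 83 82 81
f 84 82 83
f 86 85 89
f 86 89 87
f 87 89 90
f 87 90 88
f 89 85 91
f 89 91 90
f 90 91 92
f 90 92 88
f 91 85 93
f 91 93 92
f 92 93 94
f 92 94 88
f 93 85 95
f 93 95 94
f 94 95 96
f 94 96 88
f 95 85 97
f 95 97 96
f 96 97 98
f 96 98 88
f 97 85 99
f 97 99 98
f 98 99 100
f 98 100 88
f 99 85 101
f 99 101 100
f 100 101 102
f 100 102 88
f 101 85 103
f 101 103 102
f 102 103 104
f 102 104 88
f 103 85 105
f 103 105 104
f 104 105 106
f 104 106 88
f 105 85 107
f 105 107 106
f 106 107 108
f 106 108 88
f 107 85 109
f 107 109 108
f 108 109 110
f 108 110 88
f 109 85 111
f 109 111 110
f 110 111 112
f 110 112 88
f 111 85 113
f 111 113 112
f 112 113 114
f 112 114 88
f 113 85 115
f 113 115 114
f 114 115 116
f 114 116 88
f 115 85 117
f 115 117 116
f 116 117 118
f 116 118 88
f 117 85 86
f 117 86 118
f 118 86 87
f 118 87 88
f 120 119 122
f 120 122 121
f 122 119 123
f 122 123 121
f 123 119 124
f 123 124 121
f 124 119 125
f 124 125 121
f 125 119 126
f 125 126 121
f 126 119 127
f 126 127 121
f 127 119 128
f 127 128 121
f 128 119 129
f 128 129 121
f 129 119 130
f 129 130 121
f 130 119 131
f 130 131 121
f 131 119 132
f 131 132 121
f 132 119 133
f 132 133 121
f 133 119 134
f 133 134 121
f 134 119 135
f 134 135 121
f 135 119 120
f 135 120 121



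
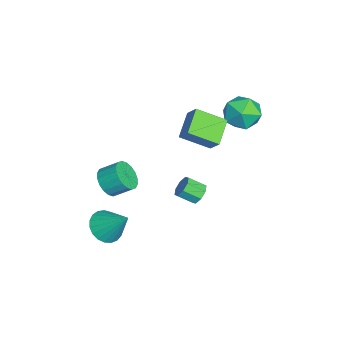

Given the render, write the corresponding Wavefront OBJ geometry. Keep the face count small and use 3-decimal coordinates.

v 2.6 -4.076 -3.327
v 3.498 -4.403 -3.494
v 3.26 -2.944 -1.993
v 3.474 -4.09 -3.748
v 3.299 -3.775 -3.928
v 3.003 -3.512 -4.005
v 2.637 -3.346 -3.965
v 2.265 -3.307 -3.814
v 1.951 -3.401 -3.579
v 1.749 -3.611 -3.301
v 1.694 -3.902 -3.027
v 1.796 -4.223 -2.805
v 2.037 -4.518 -2.673
v 2.375 -4.738 -2.654
v 2.752 -4.842 -2.752
v 3.103 -4.815 -2.949
v 3.367 -4.659 -3.211
v 2.384 -3.944 -0.094
v 2.785 -4.413 0.504
v 2.878 -3.505 1.153
v 2.476 -3.036 0.554
v 3.074 -4.287 0.287
v 3.167 -3.379 0.936
v 3.226 -4.093 -0.006
v 3.319 -3.185 0.642
v 3.211 -3.87 -0.317
v 3.304 -2.962 0.332
v 3.032 -3.661 -0.583
v 3.125 -2.753 0.066
v 2.725 -3.509 -0.753
v 2.818 -2.6 -0.104
v 2.35 -3.442 -0.792
v 2.443 -2.534 -0.143
v 1.982 -3.475 -0.693
v 2.075 -2.567 -0.044
v 1.693 -3.601 -0.476
v 1.786 -2.693 0.173
v 1.541 -3.795 -0.182
v 1.634 -2.887 0.466
v 1.556 -4.018 0.128
v 1.649 -3.11 0.777
v 1.735 -4.227 0.394
v 1.828 -3.319 1.043
v 2.042 -4.38 0.564
v 2.135 -3.471 1.213
v 2.417 -4.446 0.603
v 2.51 -3.538 1.252
v -0.599 3.244 2.749
v -0.14 2.526 2.031
v -1.96 2.094 3.029
v -1.501 1.376 2.311
v -1.009 1.574 3.292
v -0.169 2.285 3.118
v -1.931 2.335 1.942
v -1.091 3.046 1.768
v -0.963 1.964 1.532
v -0.394 1.494 2.366
v -1.706 3.126 2.694
v -1.137 2.656 3.528
v 0.787 0.843 1.3
v 0.851 -0.661 2.134
v -0.545 1.183 2.016
v -0.482 -0.321 2.849
v 1.302 1.281 2.051
v 1.365 -0.223 2.884
v -0.031 1.621 2.766
v 0.033 0.117 3.6
v 2.826 0.413 -0.416
v 3.019 0.096 -0.899
v 3.008 -0.751 -0.348
v 2.814 -0.433 0.136
v 3.372 0.26 -0.64
v 3.36 -0.587 -0.089
v 3.404 0.514 -0.25
v 3.393 -0.333 0.301
v 3.098 0.709 0.043
v 3.086 -0.138 0.595
v 2.632 0.731 0.068
v 2.621 -0.116 0.619
v 2.28 0.567 -0.191
v 2.268 -0.28 0.36
v 2.247 0.313 -0.581
v 2.236 -0.534 -0.03
v 2.554 0.118 -0.875
v 2.542 -0.729 -0.323
f 2 1 4
f 2 4 3
f 4 1 5
f 4 5 3
f 5 1 6
f 5 6 3
f 6 1 7
f 6 7 3
f 7 1 8
f 7 8 3
f 8 1 9
f 8 9 3
f 9 1 10
f 9 10 3
f 10 1 11
f 10 11 3
f 11 1 12
f 11 12 3
f 12 1 13
f 12 13 3
f 13 1 14
f 13 14 3
f 14 1 15
f 14 15 3
f 15 1 16
f 15 16 3
f 16 1 17
f 16 17 3
f 17 1 2
f 17 2 3
f 19 18 22
f 19 22 20
f 20 22 23
f 20 23 21
f 22 18 24
f 22 24 23
f 23 24 25
f 23 25 21
f 24 18 26
f 24 26 25
f 25 26 27
f 25 27 21
f 26 18 28
f 26 28 27
f 27 28 29
f 27 29 21
f 28 18 30
f 28 30 29
f 29 30 31
f 29 31 21
f 30 18 32
f 30 32 31
f 31 32 33
f 31 33 21
f 32 18 34
f 32 34 33
f 33 34 35
f 33 35 21
f 34 18 36
f 34 36 35
f 35 36 37
f 35 37 21
f 36 18 38
f 36 38 37
f 37 38 39
f 37 39 21
f 38 18 40
f 38 40 39
f 39 40 41
f 39 41 21
f 40 18 42
f 40 42 41
f 41 42 43
f 41 43 21
f 42 18 44
f 42 44 43
f 43 44 45
f 43 45 21
f 44 18 46
f 44 46 45
f 45 46 47
f 45 47 21
f 46 18 19
f 46 19 47
f 47 19 20
f 47 20 21
f 48 59 53
f 48 53 49
f 48 49 55
f 48 55 58
f 48 58 59
f 49 53 57
f 53 59 52
f 59 58 50
f 58 55 54
f 55 49 56
f 51 57 52
f 51 52 50
f 51 50 54
f 51 54 56
f 51 56 57
f 52 57 53
f 50 52 59
f 54 50 58
f 56 54 55
f 57 56 49
f 61 63 60
f 64 61 60
f 60 63 62
f 62 64 60
f 61 67 63
f 65 61 64
f 65 67 61
f 63 67 62
f 66 64 62
f 62 67 66
f 66 65 64
f 67 65 66
f 69 68 72
f 69 72 70
f 70 72 73
f 70 73 71
f 72 68 74
f 72 74 73
f 73 74 75
f 73 75 71
f 74 68 76
f 74 76 75
f 75 76 77
f 75 77 71
f 76 68 78
f 76 78 77
f 77 78 79
f 77 79 71
f 78 68 80
f 78 80 79
f 79 80 81
f 79 81 71
f 80 68 82
f 80 82 81
f 81 82 83
f 81 83 71
f 82 68 84
f 82 84 83
f 83 84 85
f 83 85 71
f 84 68 69
f 84 69 85
f 85 69 70
f 85 70 71



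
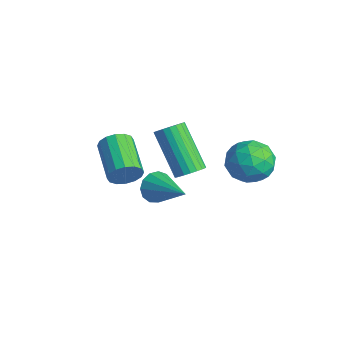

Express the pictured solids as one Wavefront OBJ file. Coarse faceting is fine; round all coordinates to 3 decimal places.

v 3.806 2.08 -2.339
v 4.23 1.811 -1.513
v 3.25 0.629 -2.527
v 3.674 0.36 -1.701
v 2.922 0.968 -1.682
v 3.266 1.865 -1.566
v 4.214 0.575 -2.474
v 4.558 1.472 -2.358
v 4.483 0.88 -1.596
v 3.684 1.123 -1.107
v 3.796 1.317 -2.933
v 2.997 1.56 -2.444
v 4.067 2.073 -1.91
v 3.413 0.367 -2.13
v 2.971 0.725 -2.119
v 3.221 0.566 -1.634
v 3.5 2.105 -1.941
v 3.75 1.946 -1.455
v 2.981 1.451 -1.555
v 3.73 0.494 -2.585
v 3.98 0.335 -2.099
v 4.259 1.874 -2.406
v 4.509 1.715 -1.921
v 4.499 0.989 -2.485
v 4.465 1.368 -1.473
v 4.138 0.515 -1.583
v 4.455 0.642 -2.038
v 4.657 1.169 -1.969
v 3.995 1.51 -1.185
v 3.669 0.657 -1.296
v 3.227 1.015 -1.285
v 3.429 1.542 -1.216
v 4.144 0.963 -1.234
v 3.811 1.783 -2.744
v 3.485 0.93 -2.855
v 4.051 0.898 -2.824
v 4.253 1.425 -2.755
v 3.342 1.925 -2.457
v 3.015 1.072 -2.567
v 2.823 1.271 -2.071
v 3.025 1.798 -2.002
v 3.336 1.477 -2.806
v 1.551 0.085 -3.804
v 1.994 0.101 -3.385
v 0.532 0.051 -1.837
v 0.089 0.035 -2.256
v 1.947 0.348 -3.422
v 0.485 0.297 -1.873
v 1.831 0.549 -3.524
v 0.37 0.498 -1.976
v 1.667 0.67 -3.675
v 0.206 0.619 -2.127
v 1.483 0.69 -3.848
v 0.021 0.639 -2.3
v 1.311 0.605 -4.014
v -0.151 0.555 -2.466
v 1.18 0.431 -4.143
v -0.282 0.38 -2.595
v 1.113 0.196 -4.214
v -0.349 0.146 -2.666
v 1.122 -0.057 -4.214
v -0.34 -0.108 -2.666
v 1.205 -0.286 -4.143
v -0.257 -0.336 -2.595
v 1.348 -0.451 -4.013
v -0.114 -0.501 -2.465
v 1.526 -0.523 -3.847
v 0.064 -0.573 -2.299
v 1.708 -0.49 -3.674
v 0.246 -0.54 -2.126
v 1.863 -0.357 -3.524
v 0.402 -0.408 -1.975
v 1.965 -0.148 -3.421
v 0.503 -0.199 -1.873
v 1.464 -1.292 -4.099
v 1.689 -0.99 -4.677
v 3.136 -1.048 -3.321
v 1.544 -0.706 -4.454
v 1.373 -0.609 -4.119
v 1.232 -0.728 -3.777
v 1.164 -1.026 -3.537
v 1.191 -1.409 -3.475
v 1.305 -1.755 -3.612
v 1.47 -1.954 -3.903
v 1.632 -1.943 -4.256
v 1.741 -1.725 -4.559
v 1.762 -1.37 -4.716
v 2.754 -3.219 -1.609
v 2.994 -2.991 -1.05
v 1.466 -2.553 -0.572
v 1.226 -2.781 -1.131
v 3.003 -2.729 -1.261
v 1.475 -2.291 -0.784
v 2.945 -2.599 -1.566
v 1.417 -2.161 -1.088
v 2.836 -2.635 -1.882
v 1.308 -2.197 -1.405
v 2.705 -2.827 -2.125
v 1.177 -2.389 -1.648
v 2.587 -3.125 -2.23
v 1.059 -2.687 -1.752
v 2.514 -3.447 -2.168
v 0.986 -3.009 -1.69
v 2.505 -3.709 -1.956
v 0.977 -3.271 -1.479
v 2.563 -3.839 -1.652
v 1.035 -3.401 -1.174
v 2.672 -3.803 -1.335
v 1.144 -3.365 -0.858
v 2.803 -3.611 -1.092
v 1.275 -3.173 -0.615
v 2.921 -3.313 -0.988
v 1.393 -2.875 -0.51
f 1 38 17
f 38 12 41
f 17 41 6
f 38 41 17
f 1 17 13
f 17 6 18
f 13 18 2
f 17 18 13
f 1 13 22
f 13 2 23
f 22 23 8
f 13 23 22
f 1 22 34
f 22 8 37
f 34 37 11
f 22 37 34
f 1 34 38
f 34 11 42
f 38 42 12
f 34 42 38
f 2 18 29
f 18 6 32
f 29 32 10
f 18 32 29
f 6 41 19
f 41 12 40
f 19 40 5
f 41 40 19
f 12 42 39
f 42 11 35
f 39 35 3
f 42 35 39
f 11 37 36
f 37 8 24
f 36 24 7
f 37 24 36
f 8 23 28
f 23 2 25
f 28 25 9
f 23 25 28
f 4 30 16
f 30 10 31
f 16 31 5
f 30 31 16
f 4 16 14
f 16 5 15
f 14 15 3
f 16 15 14
f 4 14 21
f 14 3 20
f 21 20 7
f 14 20 21
f 4 21 26
f 21 7 27
f 26 27 9
f 21 27 26
f 4 26 30
f 26 9 33
f 30 33 10
f 26 33 30
f 5 31 19
f 31 10 32
f 19 32 6
f 31 32 19
f 3 15 39
f 15 5 40
f 39 40 12
f 15 40 39
f 7 20 36
f 20 3 35
f 36 35 11
f 20 35 36
f 9 27 28
f 27 7 24
f 28 24 8
f 27 24 28
f 10 33 29
f 33 9 25
f 29 25 2
f 33 25 29
f 44 43 47
f 44 47 45
f 45 47 48
f 45 48 46
f 47 43 49
f 47 49 48
f 48 49 50
f 48 50 46
f 49 43 51
f 49 51 50
f 50 51 52
f 50 52 46
f 51 43 53
f 51 53 52
f 52 53 54
f 52 54 46
f 53 43 55
f 53 55 54
f 54 55 56
f 54 56 46
f 55 43 57
f 55 57 56
f 56 57 58
f 56 58 46
f 57 43 59
f 57 59 58
f 58 59 60
f 58 60 46
f 59 43 61
f 59 61 60
f 60 61 62
f 60 62 46
f 61 43 63
f 61 63 62
f 62 63 64
f 62 64 46
f 63 43 65
f 63 65 64
f 64 65 66
f 64 66 46
f 65 43 67
f 65 67 66
f 66 67 68
f 66 68 46
f 67 43 69
f 67 69 68
f 68 69 70
f 68 70 46
f 69 43 71
f 69 71 70
f 70 71 72
f 70 72 46
f 71 43 73
f 71 73 72
f 72 73 74
f 72 74 46
f 73 43 44
f 73 44 74
f 74 44 45
f 74 45 46
f 76 75 78
f 76 78 77
f 78 75 79
f 78 79 77
f 79 75 80
f 79 80 77
f 80 75 81
f 80 81 77
f 81 75 82
f 81 82 77
f 82 75 83
f 82 83 77
f 83 75 84
f 83 84 77
f 84 75 85
f 84 85 77
f 85 75 86
f 85 86 77
f 86 75 87
f 86 87 77
f 87 75 76
f 87 76 77
f 89 88 92
f 89 92 90
f 90 92 93
f 90 93 91
f 92 88 94
f 92 94 93
f 93 94 95
f 93 95 91
f 94 88 96
f 94 96 95
f 95 96 97
f 95 97 91
f 96 88 98
f 96 98 97
f 97 98 99
f 97 99 91
f 98 88 100
f 98 100 99
f 99 100 101
f 99 101 91
f 100 88 102
f 100 102 101
f 101 102 103
f 101 103 91
f 102 88 104
f 102 104 103
f 103 104 105
f 103 105 91
f 104 88 106
f 104 106 105
f 105 106 107
f 105 107 91
f 106 88 108
f 106 108 107
f 107 108 109
f 107 109 91
f 108 88 110
f 108 110 109
f 109 110 111
f 109 111 91
f 110 88 112
f 110 112 111
f 111 112 113
f 111 113 91
f 112 88 89
f 112 89 113
f 113 89 90
f 113 90 91



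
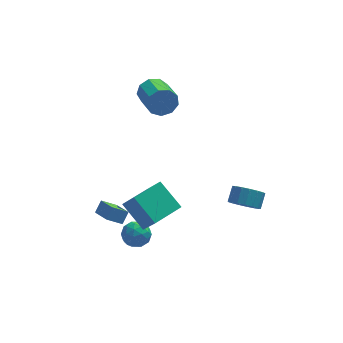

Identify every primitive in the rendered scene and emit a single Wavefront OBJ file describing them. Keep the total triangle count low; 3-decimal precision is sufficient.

v -2 -3.81 -1.665
v -1.475 -4.742 -0.217
v -2.964 -2.517 -0.482
v -2.439 -3.449 0.965
v -0.381 -2.711 -1.545
v 0.144 -3.643 -0.098
v -1.345 -1.418 -0.363
v -0.82 -2.35 1.085
v -3.381 -0.409 -3.736
v -2.893 -1.777 -3.09
v -4.273 -0.44 -3.129
v -3.786 -1.808 -2.483
v -2.974 0.028 -3.117
v -2.487 -1.34 -2.471
v -3.867 -0.003 -2.51
v -3.379 -1.371 -1.864
v 3.796 -2.875 -1.292
v 4.662 -3.254 -1.391
v 5.05 -2.543 -0.707
v 4.184 -2.165 -0.608
v 4.645 -2.934 -1.713
v 5.034 -2.223 -1.03
v 4.434 -2.601 -1.94
v 4.823 -1.89 -1.256
v 4.077 -2.331 -2.018
v 4.465 -1.62 -1.334
v 3.655 -2.185 -1.929
v 4.044 -1.474 -1.246
v 3.266 -2.198 -1.695
v 3.654 -1.487 -1.011
v 2.998 -2.366 -1.368
v 3.386 -1.655 -0.684
v 2.913 -2.65 -1.024
v 3.301 -1.94 -0.34
v 3.03 -2.986 -0.741
v 3.418 -2.276 -0.057
v 3.322 -3.297 -0.585
v 3.711 -2.587 0.099
v 3.723 -3.511 -0.59
v 4.112 -2.801 0.094
v 4.141 -3.58 -0.756
v 4.53 -2.869 -0.072
v 4.48 -3.487 -1.045
v 4.868 -2.776 -0.361
v -1.947 -1.627 -4.125
v -1.39 -2.336 -3.97
v -2.99 -2.264 -3.29
v -2.433 -2.973 -3.135
v -2.242 -2.154 -2.774
v -1.598 -1.761 -3.29
v -2.782 -2.839 -3.97
v -2.138 -2.446 -4.486
v -1.906 -3.085 -3.874
v -1.573 -2.662 -3.135
v -2.807 -1.938 -4.125
v -2.474 -1.515 -3.386
v -1.577 -1.926 -4.121
v -2.803 -2.674 -3.139
v -2.691 -2.193 -2.927
v -2.363 -2.61 -2.836
v -1.699 -1.588 -3.721
v -1.372 -2.004 -3.631
v -1.873 -1.897 -2.927
v -3.008 -2.596 -3.629
v -2.681 -3.012 -3.539
v -2.017 -1.99 -4.424
v -1.689 -2.407 -4.333
v -2.507 -2.703 -4.333
v -1.553 -2.783 -3.974
v -2.166 -3.157 -3.482
v -2.371 -3.079 -3.973
v -1.993 -2.847 -4.277
v -1.357 -2.534 -3.539
v -1.97 -2.908 -3.048
v -1.858 -2.427 -2.836
v -1.479 -2.196 -3.14
v -1.66 -2.974 -3.483
v -2.41 -1.692 -4.212
v -3.023 -2.066 -3.721
v -2.901 -2.404 -4.12
v -2.522 -2.173 -4.424
v -2.214 -1.443 -3.778
v -2.827 -1.817 -3.286
v -2.387 -1.753 -2.983
v -2.009 -1.521 -3.287
v -2.72 -1.626 -3.777
v -0.294 3.937 3.454
v 0.209 3.772 2.653
v 0.497 1.878 3.225
v -0.006 2.043 4.026
v 0.609 3.978 3.132
v 0.898 2.083 3.703
v 0.587 4.164 3.761
v 0.875 2.269 4.332
v 0.152 4.244 4.247
v 0.441 2.35 4.818
v -0.491 4.181 4.362
v -0.203 2.286 4.933
v -1.042 4.004 4.052
v -0.754 2.109 4.624
v -1.244 3.795 3.463
v -0.955 1.901 4.034
v -1.001 3.654 2.87
v -0.712 1.759 3.441
v -0.427 3.644 2.55
v -0.139 1.75 3.121
f 2 4 1
f 5 2 1
f 1 4 3
f 3 5 1
f 2 8 4
f 6 2 5
f 6 8 2
f 4 8 3
f 7 5 3
f 3 8 7
f 7 6 5
f 8 6 7
f 10 12 9
f 13 10 9
f 9 12 11
f 11 13 9
f 10 16 12
f 14 10 13
f 14 16 10
f 12 16 11
f 15 13 11
f 11 16 15
f 15 14 13
f 16 14 15
f 18 17 21
f 18 21 19
f 19 21 22
f 19 22 20
f 21 17 23
f 21 23 22
f 22 23 24
f 22 24 20
f 23 17 25
f 23 25 24
f 24 25 26
f 24 26 20
f 25 17 27
f 25 27 26
f 26 27 28
f 26 28 20
f 27 17 29
f 27 29 28
f 28 29 30
f 28 30 20
f 29 17 31
f 29 31 30
f 30 31 32
f 30 32 20
f 31 17 33
f 31 33 32
f 32 33 34
f 32 34 20
f 33 17 35
f 33 35 34
f 34 35 36
f 34 36 20
f 35 17 37
f 35 37 36
f 36 37 38
f 36 38 20
f 37 17 39
f 37 39 38
f 38 39 40
f 38 40 20
f 39 17 41
f 39 41 40
f 40 41 42
f 40 42 20
f 41 17 43
f 41 43 42
f 42 43 44
f 42 44 20
f 43 17 18
f 43 18 44
f 44 18 19
f 44 19 20
f 45 82 61
f 82 56 85
f 61 85 50
f 82 85 61
f 45 61 57
f 61 50 62
f 57 62 46
f 61 62 57
f 45 57 66
f 57 46 67
f 66 67 52
f 57 67 66
f 45 66 78
f 66 52 81
f 78 81 55
f 66 81 78
f 45 78 82
f 78 55 86
f 82 86 56
f 78 86 82
f 46 62 73
f 62 50 76
f 73 76 54
f 62 76 73
f 50 85 63
f 85 56 84
f 63 84 49
f 85 84 63
f 56 86 83
f 86 55 79
f 83 79 47
f 86 79 83
f 55 81 80
f 81 52 68
f 80 68 51
f 81 68 80
f 52 67 72
f 67 46 69
f 72 69 53
f 67 69 72
f 48 74 60
f 74 54 75
f 60 75 49
f 74 75 60
f 48 60 58
f 60 49 59
f 58 59 47
f 60 59 58
f 48 58 65
f 58 47 64
f 65 64 51
f 58 64 65
f 48 65 70
f 65 51 71
f 70 71 53
f 65 71 70
f 48 70 74
f 70 53 77
f 74 77 54
f 70 77 74
f 49 75 63
f 75 54 76
f 63 76 50
f 75 76 63
f 47 59 83
f 59 49 84
f 83 84 56
f 59 84 83
f 51 64 80
f 64 47 79
f 80 79 55
f 64 79 80
f 53 71 72
f 71 51 68
f 72 68 52
f 71 68 72
f 54 77 73
f 77 53 69
f 73 69 46
f 77 69 73
f 88 87 91
f 88 91 89
f 89 91 92
f 89 92 90
f 91 87 93
f 91 93 92
f 92 93 94
f 92 94 90
f 93 87 95
f 93 95 94
f 94 95 96
f 94 96 90
f 95 87 97
f 95 97 96
f 96 97 98
f 96 98 90
f 97 87 99
f 97 99 98
f 98 99 100
f 98 100 90
f 99 87 101
f 99 101 100
f 100 101 102
f 100 102 90
f 101 87 103
f 101 103 102
f 102 103 104
f 102 104 90
f 103 87 105
f 103 105 104
f 104 105 106
f 104 106 90
f 105 87 88
f 105 88 106
f 106 88 89
f 106 89 90



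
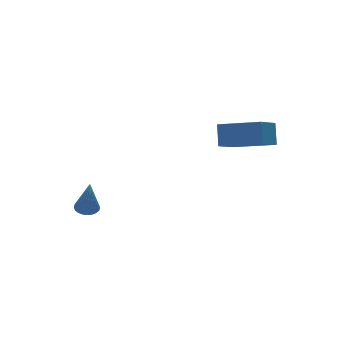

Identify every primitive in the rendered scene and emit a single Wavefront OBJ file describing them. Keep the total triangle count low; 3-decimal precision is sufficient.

v -3.145 4.323 -1.557
v -2.806 4.695 -1.392
v -3.235 3.677 0.077
v -2.987 4.791 -1.364
v -3.193 4.815 -1.366
v -3.391 4.764 -1.397
v -3.552 4.646 -1.452
v -3.65 4.479 -1.523
v -3.672 4.288 -1.6
v -3.614 4.103 -1.67
v -3.484 3.951 -1.723
v -3.303 3.855 -1.751
v -3.097 3.831 -1.749
v -2.899 3.882 -1.718
v -2.739 4 -1.663
v -2.64 4.167 -1.591
v -2.618 4.358 -1.515
v -2.676 4.543 -1.445
v 1.839 -1.572 3.584
v 1.995 -1.102 4.544
v 0.61 -0.226 3.125
v 0.765 0.244 4.085
v 2.775 -0.884 3.095
v 2.93 -0.414 4.055
v 1.545 0.462 2.636
v 1.701 0.932 3.596
f 2 1 4
f 2 4 3
f 4 1 5
f 4 5 3
f 5 1 6
f 5 6 3
f 6 1 7
f 6 7 3
f 7 1 8
f 7 8 3
f 8 1 9
f 8 9 3
f 9 1 10
f 9 10 3
f 10 1 11
f 10 11 3
f 11 1 12
f 11 12 3
f 12 1 13
f 12 13 3
f 13 1 14
f 13 14 3
f 14 1 15
f 14 15 3
f 15 1 16
f 15 16 3
f 16 1 17
f 16 17 3
f 17 1 18
f 17 18 3
f 18 1 2
f 18 2 3
f 20 22 19
f 23 20 19
f 19 22 21
f 21 23 19
f 20 26 22
f 24 20 23
f 24 26 20
f 22 26 21
f 25 23 21
f 21 26 25
f 25 24 23
f 26 24 25



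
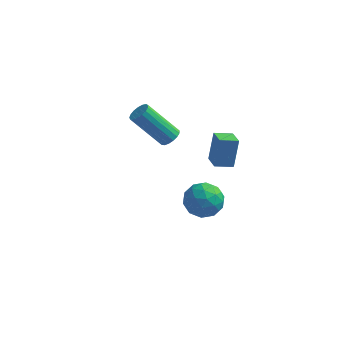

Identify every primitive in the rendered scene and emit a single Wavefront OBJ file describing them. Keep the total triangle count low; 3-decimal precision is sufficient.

v 0.971 2.828 -0.682
v 1.048 3.296 0.741
v 0.444 3.62 -0.914
v 0.52 4.089 0.508
v 1.72 3.271 -0.868
v 1.796 3.74 0.554
v 1.192 4.064 -1.101
v 1.269 4.532 0.322
v 1.215 -1.422 1.218
v 1.681 -1.224 0.457
v 2.299 -2.336 1.643
v 2.765 -2.138 0.882
v 2.659 -1.503 1.532
v 1.989 -0.938 1.269
v 1.991 -2.622 0.831
v 1.321 -2.057 0.568
v 2.16 -1.965 0.217
v 2.574 -1.273 0.65
v 1.406 -2.287 1.45
v 1.82 -1.595 1.883
v 1.353 -1.243 0.8
v 2.627 -2.317 1.3
v 2.565 -1.944 1.682
v 2.839 -1.827 1.234
v 1.534 -1.075 1.278
v 1.808 -0.958 0.83
v 2.383 -1.122 1.462
v 2.172 -2.602 1.27
v 2.446 -2.485 0.822
v 1.141 -1.733 0.866
v 1.415 -1.616 0.418
v 1.597 -2.438 0.638
v 1.908 -1.562 0.212
v 2.546 -2.099 0.461
v 2.091 -2.384 0.432
v 1.697 -2.052 0.277
v 2.151 -1.155 0.466
v 2.789 -1.692 0.716
v 2.726 -1.319 1.098
v 2.333 -0.987 0.944
v 2.433 -1.591 0.326
v 1.191 -1.868 1.384
v 1.829 -2.405 1.634
v 1.647 -2.573 1.156
v 1.254 -2.241 1.002
v 1.434 -1.461 1.639
v 2.072 -1.998 1.888
v 2.283 -1.508 1.823
v 1.889 -1.176 1.668
v 1.547 -1.969 1.774
v -1.347 3.654 0.047
v -1.016 3.94 0.381
v -2.382 3.671 1.966
v -2.713 3.386 1.633
v -1.173 4.123 0.277
v -2.54 3.855 1.862
v -1.37 4.199 0.119
v -2.737 3.931 1.704
v -1.562 4.15 -0.054
v -2.929 3.882 1.531
v -1.704 3.987 -0.204
v -3.071 3.719 1.381
v -1.765 3.749 -0.297
v -3.131 3.48 1.288
v -1.73 3.488 -0.311
v -3.096 3.22 1.274
v -1.607 3.266 -0.242
v -2.973 2.997 1.343
v -1.424 3.132 -0.108
v -2.791 2.864 1.477
v -1.224 3.118 0.063
v -2.59 2.85 1.648
v -1.052 3.227 0.23
v -2.418 2.959 1.815
v -0.947 3.434 0.355
v -2.314 3.166 1.94
v -0.934 3.691 0.409
v -2.301 3.423 1.994
f 2 4 1
f 5 2 1
f 1 4 3
f 3 5 1
f 2 8 4
f 6 2 5
f 6 8 2
f 4 8 3
f 7 5 3
f 3 8 7
f 7 6 5
f 8 6 7
f 9 46 25
f 46 20 49
f 25 49 14
f 46 49 25
f 9 25 21
f 25 14 26
f 21 26 10
f 25 26 21
f 9 21 30
f 21 10 31
f 30 31 16
f 21 31 30
f 9 30 42
f 30 16 45
f 42 45 19
f 30 45 42
f 9 42 46
f 42 19 50
f 46 50 20
f 42 50 46
f 10 26 37
f 26 14 40
f 37 40 18
f 26 40 37
f 14 49 27
f 49 20 48
f 27 48 13
f 49 48 27
f 20 50 47
f 50 19 43
f 47 43 11
f 50 43 47
f 19 45 44
f 45 16 32
f 44 32 15
f 45 32 44
f 16 31 36
f 31 10 33
f 36 33 17
f 31 33 36
f 12 38 24
f 38 18 39
f 24 39 13
f 38 39 24
f 12 24 22
f 24 13 23
f 22 23 11
f 24 23 22
f 12 22 29
f 22 11 28
f 29 28 15
f 22 28 29
f 12 29 34
f 29 15 35
f 34 35 17
f 29 35 34
f 12 34 38
f 34 17 41
f 38 41 18
f 34 41 38
f 13 39 27
f 39 18 40
f 27 40 14
f 39 40 27
f 11 23 47
f 23 13 48
f 47 48 20
f 23 48 47
f 15 28 44
f 28 11 43
f 44 43 19
f 28 43 44
f 17 35 36
f 35 15 32
f 36 32 16
f 35 32 36
f 18 41 37
f 41 17 33
f 37 33 10
f 41 33 37
f 52 51 55
f 52 55 53
f 53 55 56
f 53 56 54
f 55 51 57
f 55 57 56
f 56 57 58
f 56 58 54
f 57 51 59
f 57 59 58
f 58 59 60
f 58 60 54
f 59 51 61
f 59 61 60
f 60 61 62
f 60 62 54
f 61 51 63
f 61 63 62
f 62 63 64
f 62 64 54
f 63 51 65
f 63 65 64
f 64 65 66
f 64 66 54
f 65 51 67
f 65 67 66
f 66 67 68
f 66 68 54
f 67 51 69
f 67 69 68
f 68 69 70
f 68 70 54
f 69 51 71
f 69 71 70
f 70 71 72
f 70 72 54
f 71 51 73
f 71 73 72
f 72 73 74
f 72 74 54
f 73 51 75
f 73 75 74
f 74 75 76
f 74 76 54
f 75 51 77
f 75 77 76
f 76 77 78
f 76 78 54
f 77 51 52
f 77 52 78
f 78 52 53
f 78 53 54



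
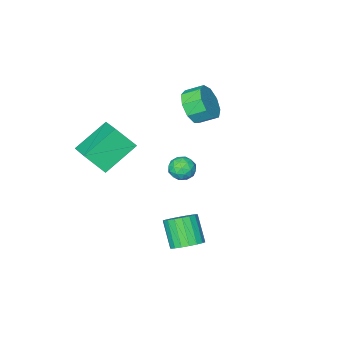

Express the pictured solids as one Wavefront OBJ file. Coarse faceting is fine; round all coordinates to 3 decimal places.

v -0.644 -1.32 2.278
v 0.084 -1.052 2.909
v -0.548 -0.432 3.374
v -1.276 -0.7 2.742
v 0.085 -0.641 2.362
v -0.547 -0.021 2.827
v -0.255 -0.548 1.776
v -0.887 0.073 2.241
v -0.777 -0.816 1.424
v -1.409 -0.196 1.889
v -1.237 -1.32 1.472
v -1.869 -0.7 1.937
v -1.419 -1.824 1.897
v -2.051 -1.204 2.362
v -1.239 -2.093 2.5
v -1.871 -1.472 2.965
v -0.78 -1.999 2.999
v -1.412 -1.379 3.464
v -0.258 -1.589 3.16
v -0.89 -0.968 3.625
v 3.746 4.136 2.889
v 4.087 3.568 2.869
v 2.833 3.592 2.751
v 3.174 3.024 2.731
v 3.127 3.363 3.299
v 3.691 3.699 3.384
v 3.229 3.461 2.236
v 3.793 3.797 2.321
v 3.767 3.151 2.466
v 3.704 3.09 3.122
v 3.216 4.07 2.498
v 3.153 4.009 3.154
v 3.997 3.9 2.891
v 2.923 3.26 2.729
v 2.896 3.459 3.063
v 3.096 3.126 3.051
v 3.764 3.976 3.194
v 3.965 3.643 3.182
v 3.4 3.522 3.434
v 2.955 3.517 2.438
v 3.156 3.184 2.426
v 3.824 4.034 2.569
v 4.024 3.701 2.557
v 3.52 3.638 2.186
v 4.009 3.321 2.642
v 3.472 3.001 2.561
v 3.505 3.258 2.27
v 3.836 3.456 2.32
v 3.972 3.285 3.028
v 3.435 2.966 2.947
v 3.408 3.165 3.281
v 3.74 3.362 3.331
v 3.784 3.04 2.791
v 3.485 4.194 2.673
v 2.948 3.875 2.592
v 3.18 3.798 2.289
v 3.512 3.995 2.339
v 3.448 4.159 3.059
v 2.911 3.839 2.978
v 3.084 3.704 3.3
v 3.415 3.902 3.35
v 3.136 4.12 2.829
v 2.033 -2.727 0.376
v 2.748 -3.403 1.455
v 2.53 -1.204 1.001
v 3.245 -1.879 2.079
v 3.735 -2.801 -0.799
v 4.45 -3.476 0.279
v 4.232 -1.277 -0.175
v 4.947 -1.953 0.904
v 2.759 3.055 -3.157
v 3.136 2.449 -3.54
v 2.879 1.52 -2.327
v 2.501 2.125 -1.943
v 3.404 2.61 -3.36
v 3.147 1.681 -2.147
v 3.544 2.859 -3.14
v 3.287 1.929 -1.927
v 3.529 3.146 -2.923
v 3.271 2.217 -1.71
v 3.361 3.416 -2.753
v 3.103 2.486 -1.539
v 3.074 3.613 -2.662
v 2.816 2.684 -1.449
v 2.724 3.701 -2.67
v 2.466 2.772 -1.456
v 2.381 3.66 -2.773
v 2.124 2.731 -1.56
v 2.113 3.499 -2.953
v 1.856 2.57 -1.74
v 1.973 3.251 -3.173
v 1.716 2.321 -1.96
v 1.989 2.963 -3.39
v 1.731 2.034 -2.177
v 2.157 2.694 -3.561
v 1.899 1.764 -2.347
v 2.444 2.496 -3.651
v 2.186 1.567 -2.438
v 2.794 2.408 -3.644
v 2.536 1.479 -2.43
f 2 1 5
f 2 5 3
f 3 5 6
f 3 6 4
f 5 1 7
f 5 7 6
f 6 7 8
f 6 8 4
f 7 1 9
f 7 9 8
f 8 9 10
f 8 10 4
f 9 1 11
f 9 11 10
f 10 11 12
f 10 12 4
f 11 1 13
f 11 13 12
f 12 13 14
f 12 14 4
f 13 1 15
f 13 15 14
f 14 15 16
f 14 16 4
f 15 1 17
f 15 17 16
f 16 17 18
f 16 18 4
f 17 1 19
f 17 19 18
f 18 19 20
f 18 20 4
f 19 1 2
f 19 2 20
f 20 2 3
f 20 3 4
f 21 58 37
f 58 32 61
f 37 61 26
f 58 61 37
f 21 37 33
f 37 26 38
f 33 38 22
f 37 38 33
f 21 33 42
f 33 22 43
f 42 43 28
f 33 43 42
f 21 42 54
f 42 28 57
f 54 57 31
f 42 57 54
f 21 54 58
f 54 31 62
f 58 62 32
f 54 62 58
f 22 38 49
f 38 26 52
f 49 52 30
f 38 52 49
f 26 61 39
f 61 32 60
f 39 60 25
f 61 60 39
f 32 62 59
f 62 31 55
f 59 55 23
f 62 55 59
f 31 57 56
f 57 28 44
f 56 44 27
f 57 44 56
f 28 43 48
f 43 22 45
f 48 45 29
f 43 45 48
f 24 50 36
f 50 30 51
f 36 51 25
f 50 51 36
f 24 36 34
f 36 25 35
f 34 35 23
f 36 35 34
f 24 34 41
f 34 23 40
f 41 40 27
f 34 40 41
f 24 41 46
f 41 27 47
f 46 47 29
f 41 47 46
f 24 46 50
f 46 29 53
f 50 53 30
f 46 53 50
f 25 51 39
f 51 30 52
f 39 52 26
f 51 52 39
f 23 35 59
f 35 25 60
f 59 60 32
f 35 60 59
f 27 40 56
f 40 23 55
f 56 55 31
f 40 55 56
f 29 47 48
f 47 27 44
f 48 44 28
f 47 44 48
f 30 53 49
f 53 29 45
f 49 45 22
f 53 45 49
f 64 66 63
f 67 64 63
f 63 66 65
f 65 67 63
f 64 70 66
f 68 64 67
f 68 70 64
f 66 70 65
f 69 67 65
f 65 70 69
f 69 68 67
f 70 68 69
f 72 71 75
f 72 75 73
f 73 75 76
f 73 76 74
f 75 71 77
f 75 77 76
f 76 77 78
f 76 78 74
f 77 71 79
f 77 79 78
f 78 79 80
f 78 80 74
f 79 71 81
f 79 81 80
f 80 81 82
f 80 82 74
f 81 71 83
f 81 83 82
f 82 83 84
f 82 84 74
f 83 71 85
f 83 85 84
f 84 85 86
f 84 86 74
f 85 71 87
f 85 87 86
f 86 87 88
f 86 88 74
f 87 71 89
f 87 89 88
f 88 89 90
f 88 90 74
f 89 71 91
f 89 91 90
f 90 91 92
f 90 92 74
f 91 71 93
f 91 93 92
f 92 93 94
f 92 94 74
f 93 71 95
f 93 95 94
f 94 95 96
f 94 96 74
f 95 71 97
f 95 97 96
f 96 97 98
f 96 98 74
f 97 71 99
f 97 99 98
f 98 99 100
f 98 100 74
f 99 71 72
f 99 72 100
f 100 72 73
f 100 73 74



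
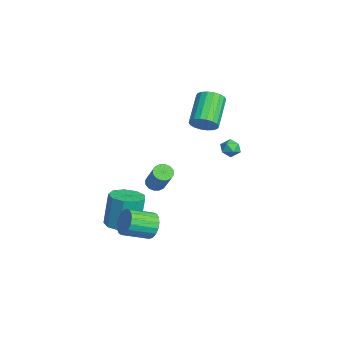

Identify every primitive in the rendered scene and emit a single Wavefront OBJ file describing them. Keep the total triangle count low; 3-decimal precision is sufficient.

v -0.413 -0.636 -0.999
v 0.028 -0.516 -1.355
v 1.175 -0.284 0.142
v 0.733 -0.404 0.499
v -0.1 -0.25 -1.298
v 1.046 -0.019 0.199
v -0.312 -0.088 -1.161
v 0.834 0.143 0.337
v -0.551 -0.073 -0.98
v 0.595 0.159 0.517
v -0.754 -0.208 -0.804
v 0.393 0.023 0.693
v -0.865 -0.458 -0.681
v 0.282 -0.227 0.817
v -0.855 -0.756 -0.642
v 0.292 -0.524 0.855
v -0.726 -1.021 -0.699
v 0.42 -0.79 0.798
v -0.514 -1.183 -0.837
v 0.632 -0.952 0.661
v -0.275 -1.199 -1.017
v 0.871 -0.967 0.48
v -0.073 -1.063 -1.193
v 1.074 -0.832 0.304
v 0.038 -0.813 -1.317
v 1.185 -0.582 0.181
v -0.44 1.962 3.219
v 0.051 2.026 3.86
v -1.529 2.722 5.002
v -2.02 2.658 4.361
v 0.081 2.35 3.704
v -1.5 3.046 4.845
v 0.007 2.596 3.452
v -1.573 3.292 4.593
v -0.155 2.718 3.153
v -1.736 3.413 4.295
v -0.373 2.689 2.868
v -1.954 3.385 4.009
v -0.605 2.516 2.652
v -2.186 3.212 3.794
v -0.804 2.234 2.549
v -2.385 2.93 3.69
v -0.931 1.898 2.578
v -2.511 2.594 3.72
v -0.96 1.574 2.735
v -2.541 2.27 3.876
v -0.887 1.328 2.987
v -2.467 2.024 4.128
v -0.724 1.207 3.285
v -2.305 1.902 4.427
v -0.506 1.235 3.571
v -2.087 1.931 4.712
v -0.274 1.408 3.786
v -1.855 2.104 4.928
v -0.075 1.69 3.89
v -1.656 2.386 5.031
v 0.319 -2.561 -3.607
v 0.826 -1.69 -3.67
v 0.528 -1.368 -1.637
v 0.021 -2.239 -1.573
v 0.153 -1.581 -3.786
v -0.145 -1.259 -1.753
v -0.441 -1.931 -3.818
v -0.739 -1.609 -1.785
v -0.681 -2.575 -3.751
v -0.979 -2.254 -1.718
v -0.452 -3.213 -3.616
v -0.75 -2.892 -1.583
v 0.137 -3.546 -3.477
v -0.161 -3.224 -1.444
v 0.812 -3.418 -3.399
v 0.514 -3.096 -1.366
v 1.256 -2.888 -3.418
v 0.957 -2.567 -1.384
v 1.261 -2.206 -3.525
v 0.963 -1.884 -1.491
v 2.239 -1.282 -2.595
v 2.792 -0.972 -2.029
v 2.994 -2.448 -1.418
v 2.441 -2.758 -1.985
v 2.461 -0.943 -1.849
v 2.663 -2.418 -1.238
v 2.086 -0.98 -1.816
v 2.288 -2.456 -1.205
v 1.741 -1.078 -1.937
v 1.943 -2.554 -1.326
v 1.495 -1.216 -2.189
v 1.697 -2.692 -1.578
v 1.397 -1.367 -2.522
v 1.598 -2.843 -1.911
v 1.465 -1.501 -2.869
v 1.666 -2.977 -2.258
v 1.686 -1.592 -3.162
v 1.888 -3.068 -2.551
v 2.017 -1.622 -3.342
v 2.219 -3.097 -2.731
v 2.392 -1.584 -3.375
v 2.594 -3.06 -2.764
v 2.737 -1.486 -3.254
v 2.939 -2.962 -2.643
v 2.983 -1.348 -3.002
v 3.185 -2.824 -2.391
v 3.082 -1.197 -2.669
v 3.283 -2.673 -2.058
v 3.014 -1.063 -2.322
v 3.215 -2.539 -1.711
v -2.314 3.662 0.377
v -1.927 3.941 -0.052
v -1.493 3.439 0.972
v -1.106 3.718 0.543
v -1.511 4.075 0.889
v -2.018 4.213 0.521
v -1.402 3.167 0.399
v -1.909 3.305 0.031
v -1.363 3.634 -0.039
v -1.431 4.196 0.264
v -1.989 3.184 0.656
v -2.057 3.746 0.959
f 2 1 5
f 2 5 3
f 3 5 6
f 3 6 4
f 5 1 7
f 5 7 6
f 6 7 8
f 6 8 4
f 7 1 9
f 7 9 8
f 8 9 10
f 8 10 4
f 9 1 11
f 9 11 10
f 10 11 12
f 10 12 4
f 11 1 13
f 11 13 12
f 12 13 14
f 12 14 4
f 13 1 15
f 13 15 14
f 14 15 16
f 14 16 4
f 15 1 17
f 15 17 16
f 16 17 18
f 16 18 4
f 17 1 19
f 17 19 18
f 18 19 20
f 18 20 4
f 19 1 21
f 19 21 20
f 20 21 22
f 20 22 4
f 21 1 23
f 21 23 22
f 22 23 24
f 22 24 4
f 23 1 25
f 23 25 24
f 24 25 26
f 24 26 4
f 25 1 2
f 25 2 26
f 26 2 3
f 26 3 4
f 28 27 31
f 28 31 29
f 29 31 32
f 29 32 30
f 31 27 33
f 31 33 32
f 32 33 34
f 32 34 30
f 33 27 35
f 33 35 34
f 34 35 36
f 34 36 30
f 35 27 37
f 35 37 36
f 36 37 38
f 36 38 30
f 37 27 39
f 37 39 38
f 38 39 40
f 38 40 30
f 39 27 41
f 39 41 40
f 40 41 42
f 40 42 30
f 41 27 43
f 41 43 42
f 42 43 44
f 42 44 30
f 43 27 45
f 43 45 44
f 44 45 46
f 44 46 30
f 45 27 47
f 45 47 46
f 46 47 48
f 46 48 30
f 47 27 49
f 47 49 48
f 48 49 50
f 48 50 30
f 49 27 51
f 49 51 50
f 50 51 52
f 50 52 30
f 51 27 53
f 51 53 52
f 52 53 54
f 52 54 30
f 53 27 55
f 53 55 54
f 54 55 56
f 54 56 30
f 55 27 28
f 55 28 56
f 56 28 29
f 56 29 30
f 58 57 61
f 58 61 59
f 59 61 62
f 59 62 60
f 61 57 63
f 61 63 62
f 62 63 64
f 62 64 60
f 63 57 65
f 63 65 64
f 64 65 66
f 64 66 60
f 65 57 67
f 65 67 66
f 66 67 68
f 66 68 60
f 67 57 69
f 67 69 68
f 68 69 70
f 68 70 60
f 69 57 71
f 69 71 70
f 70 71 72
f 70 72 60
f 71 57 73
f 71 73 72
f 72 73 74
f 72 74 60
f 73 57 75
f 73 75 74
f 74 75 76
f 74 76 60
f 75 57 58
f 75 58 76
f 76 58 59
f 76 59 60
f 78 77 81
f 78 81 79
f 79 81 82
f 79 82 80
f 81 77 83
f 81 83 82
f 82 83 84
f 82 84 80
f 83 77 85
f 83 85 84
f 84 85 86
f 84 86 80
f 85 77 87
f 85 87 86
f 86 87 88
f 86 88 80
f 87 77 89
f 87 89 88
f 88 89 90
f 88 90 80
f 89 77 91
f 89 91 90
f 90 91 92
f 90 92 80
f 91 77 93
f 91 93 92
f 92 93 94
f 92 94 80
f 93 77 95
f 93 95 94
f 94 95 96
f 94 96 80
f 95 77 97
f 95 97 96
f 96 97 98
f 96 98 80
f 97 77 99
f 97 99 98
f 98 99 100
f 98 100 80
f 99 77 101
f 99 101 100
f 100 101 102
f 100 102 80
f 101 77 103
f 101 103 102
f 102 103 104
f 102 104 80
f 103 77 105
f 103 105 104
f 104 105 106
f 104 106 80
f 105 77 78
f 105 78 106
f 106 78 79
f 106 79 80
f 107 118 112
f 107 112 108
f 107 108 114
f 107 114 117
f 107 117 118
f 108 112 116
f 112 118 111
f 118 117 109
f 117 114 113
f 114 108 115
f 110 116 111
f 110 111 109
f 110 109 113
f 110 113 115
f 110 115 116
f 111 116 112
f 109 111 118
f 113 109 117
f 115 113 114
f 116 115 108

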